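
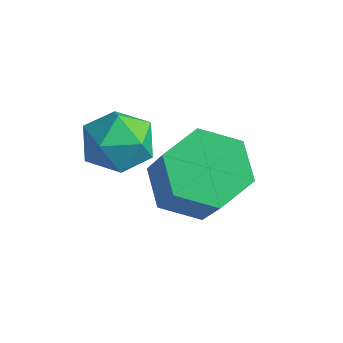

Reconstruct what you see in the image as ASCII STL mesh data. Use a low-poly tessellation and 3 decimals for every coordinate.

solid 
facet normal -0.542 0.267 -0.797
outer loop
vertex -0.924 1.135 -1.768
vertex -1.465 0.699 -1.546
vertex -1.444 1.396 -1.327
endloop
endfacet
facet normal 0.446 0.895 -0.005
outer loop
vertex -0.924 1.135 -1.768
vertex -1.444 1.396 -1.327
vertex -0.153 0.757 -0.637
endloop
endfacet
facet normal 0.445 0.896 -0.003
outer loop
vertex -0.153 0.757 -0.637
vertex -1.444 1.396 -1.327
vertex -0.673 1.017 -0.196
endloop
endfacet
facet normal 0.542 -0.267 0.797
outer loop
vertex -0.153 0.757 -0.637
vertex -0.673 1.017 -0.196
vertex -0.695 0.321 -0.414
endloop
endfacet
facet normal -0.543 0.267 -0.796
outer loop
vertex -1.444 1.396 -1.327
vertex -1.465 0.699 -1.546
vertex -1.985 0.96 -1.104
endloop
endfacet
facet normal -0.394 0.756 0.522
outer loop
vertex -1.444 1.396 -1.327
vertex -1.985 0.96 -1.104
vertex -0.673 1.017 -0.196
endloop
endfacet
facet normal -0.394 0.757 0.522
outer loop
vertex -0.673 1.017 -0.196
vertex -1.985 0.96 -1.104
vertex -1.215 0.581 0.027
endloop
endfacet
facet normal 0.542 -0.267 0.797
outer loop
vertex -0.673 1.017 -0.196
vertex -1.215 0.581 0.027
vertex -0.695 0.321 -0.414
endloop
endfacet
facet normal -0.543 0.267 -0.796
outer loop
vertex -1.985 0.96 -1.104
vertex -1.465 0.699 -1.546
vertex -2.007 0.263 -1.323
endloop
endfacet
facet normal -0.840 -0.139 0.525
outer loop
vertex -1.985 0.96 -1.104
vertex -2.007 0.263 -1.323
vertex -1.215 0.581 0.027
endloop
endfacet
facet normal -0.839 -0.140 0.525
outer loop
vertex -1.215 0.581 0.027
vertex -2.007 0.263 -1.323
vertex -1.236 -0.115 -0.192
endloop
endfacet
facet normal 0.542 -0.267 0.797
outer loop
vertex -1.215 0.581 0.027
vertex -1.236 -0.115 -0.192
vertex -0.695 0.321 -0.414
endloop
endfacet
facet normal -0.542 0.267 -0.797
outer loop
vertex -2.007 0.263 -1.323
vertex -1.465 0.699 -1.546
vertex -1.487 0.003 -1.764
endloop
endfacet
facet normal -0.445 -0.896 0.004
outer loop
vertex -2.007 0.263 -1.323
vertex -1.487 0.003 -1.764
vertex -1.236 -0.115 -0.192
endloop
endfacet
facet normal -0.446 -0.895 0.004
outer loop
vertex -1.236 -0.115 -0.192
vertex -1.487 0.003 -1.764
vertex -0.716 -0.376 -0.633
endloop
endfacet
facet normal 0.542 -0.267 0.797
outer loop
vertex -1.236 -0.115 -0.192
vertex -0.716 -0.376 -0.633
vertex -0.695 0.321 -0.414
endloop
endfacet
facet normal -0.542 0.267 -0.797
outer loop
vertex -1.487 0.003 -1.764
vertex -1.465 0.699 -1.546
vertex -0.945 0.439 -1.987
endloop
endfacet
facet normal 0.394 -0.757 -0.522
outer loop
vertex -1.487 0.003 -1.764
vertex -0.945 0.439 -1.987
vertex -0.716 -0.376 -0.633
endloop
endfacet
facet normal 0.394 -0.756 -0.522
outer loop
vertex -0.716 -0.376 -0.633
vertex -0.945 0.439 -1.987
vertex -0.175 0.06 -0.856
endloop
endfacet
facet normal 0.543 -0.267 0.796
outer loop
vertex -0.716 -0.376 -0.633
vertex -0.175 0.06 -0.856
vertex -0.695 0.321 -0.414
endloop
endfacet
facet normal -0.542 0.267 -0.797
outer loop
vertex -0.945 0.439 -1.987
vertex -1.465 0.699 -1.546
vertex -0.924 1.135 -1.768
endloop
endfacet
facet normal 0.840 0.140 -0.525
outer loop
vertex -0.945 0.439 -1.987
vertex -0.924 1.135 -1.768
vertex -0.175 0.06 -0.856
endloop
endfacet
facet normal 0.839 0.139 -0.526
outer loop
vertex -0.175 0.06 -0.856
vertex -0.924 1.135 -1.768
vertex -0.153 0.757 -0.637
endloop
endfacet
facet normal 0.543 -0.267 0.796
outer loop
vertex -0.175 0.06 -0.856
vertex -0.153 0.757 -0.637
vertex -0.695 0.321 -0.414
endloop
endfacet
facet normal 0.465 0.403 0.789
outer loop
vertex -2.02 0.364 -0.232
vertex -2.201 -0.134 0.129
vertex -1.644 -0.154 -0.189
endloop
endfacet
facet normal 0.789 0.588 0.180
outer loop
vertex -2.02 0.364 -0.232
vertex -1.644 -0.154 -0.189
vertex -1.729 0.134 -0.756
endloop
endfacet
facet normal 0.312 0.921 -0.231
outer loop
vertex -2.02 0.364 -0.232
vertex -1.729 0.134 -0.756
vertex -2.338 0.332 -0.789
endloop
endfacet
facet normal -0.308 0.943 0.122
outer loop
vertex -2.02 0.364 -0.232
vertex -2.338 0.332 -0.789
vertex -2.63 0.166 -0.242
endloop
endfacet
facet normal -0.215 0.623 0.752
outer loop
vertex -2.02 0.364 -0.232
vertex -2.63 0.166 -0.242
vertex -2.201 -0.134 0.129
endloop
endfacet
facet normal 0.988 -0.011 -0.154
outer loop
vertex -1.729 0.134 -0.756
vertex -1.644 -0.154 -0.189
vertex -1.73 -0.506 -0.718
endloop
endfacet
facet normal 0.463 -0.309 0.831
outer loop
vertex -1.644 -0.154 -0.189
vertex -2.201 -0.134 0.129
vertex -2.022 -0.672 -0.171
endloop
endfacet
facet normal -0.634 0.047 0.772
outer loop
vertex -2.201 -0.134 0.129
vertex -2.63 0.166 -0.242
vertex -2.631 -0.474 -0.204
endloop
endfacet
facet normal -0.787 0.565 -0.248
outer loop
vertex -2.63 0.166 -0.242
vertex -2.338 0.332 -0.789
vertex -2.716 -0.186 -0.771
endloop
endfacet
facet normal 0.217 0.529 -0.820
outer loop
vertex -2.338 0.332 -0.789
vertex -1.729 0.134 -0.756
vertex -2.159 -0.206 -1.089
endloop
endfacet
facet normal 0.308 -0.943 -0.122
outer loop
vertex -2.34 -0.704 -0.728
vertex -1.73 -0.506 -0.718
vertex -2.022 -0.672 -0.171
endloop
endfacet
facet normal -0.312 -0.921 0.231
outer loop
vertex -2.34 -0.704 -0.728
vertex -2.022 -0.672 -0.171
vertex -2.631 -0.474 -0.204
endloop
endfacet
facet normal -0.789 -0.588 -0.180
outer loop
vertex -2.34 -0.704 -0.728
vertex -2.631 -0.474 -0.204
vertex -2.716 -0.186 -0.771
endloop
endfacet
facet normal -0.465 -0.403 -0.789
outer loop
vertex -2.34 -0.704 -0.728
vertex -2.716 -0.186 -0.771
vertex -2.159 -0.206 -1.089
endloop
endfacet
facet normal 0.215 -0.623 -0.752
outer loop
vertex -2.34 -0.704 -0.728
vertex -2.159 -0.206 -1.089
vertex -1.73 -0.506 -0.718
endloop
endfacet
facet normal 0.787 -0.565 0.248
outer loop
vertex -2.022 -0.672 -0.171
vertex -1.73 -0.506 -0.718
vertex -1.644 -0.154 -0.189
endloop
endfacet
facet normal -0.217 -0.529 0.820
outer loop
vertex -2.631 -0.474 -0.204
vertex -2.022 -0.672 -0.171
vertex -2.201 -0.134 0.129
endloop
endfacet
facet normal -0.988 0.011 0.154
outer loop
vertex -2.716 -0.186 -0.771
vertex -2.631 -0.474 -0.204
vertex -2.63 0.166 -0.242
endloop
endfacet
facet normal -0.463 0.309 -0.831
outer loop
vertex -2.159 -0.206 -1.089
vertex -2.716 -0.186 -0.771
vertex -2.338 0.332 -0.789
endloop
endfacet
facet normal 0.634 -0.047 -0.772
outer loop
vertex -1.73 -0.506 -0.718
vertex -2.159 -0.206 -1.089
vertex -1.729 0.134 -0.756
endloop
endfacet

endsolid


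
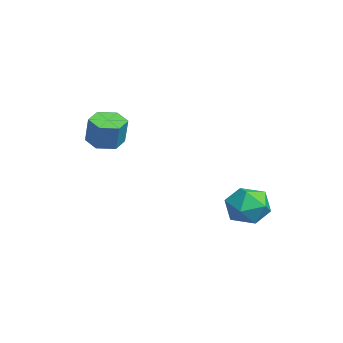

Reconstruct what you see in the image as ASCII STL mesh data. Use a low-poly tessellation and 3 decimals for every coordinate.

solid 
facet normal -0.322 -0.066 -0.944
outer loop
vertex -2.778 -1.557 1.413
vertex -3.557 -1.971 1.708
vertex -3.522 -1.044 1.631
endloop
endfacet
facet normal 0.505 0.831 -0.231
outer loop
vertex -2.778 -1.557 1.413
vertex -3.522 -1.044 1.631
vertex -2.284 -1.456 2.857
endloop
endfacet
facet normal 0.505 0.832 -0.230
outer loop
vertex -2.284 -1.456 2.857
vertex -3.522 -1.044 1.631
vertex -3.029 -0.943 3.076
endloop
endfacet
facet normal 0.323 0.066 0.944
outer loop
vertex -2.284 -1.456 2.857
vertex -3.029 -0.943 3.076
vertex -3.063 -1.869 3.152
endloop
endfacet
facet normal -0.322 -0.066 -0.944
outer loop
vertex -3.522 -1.044 1.631
vertex -3.557 -1.971 1.708
vertex -4.301 -1.458 1.926
endloop
endfacet
facet normal -0.441 0.893 0.088
outer loop
vertex -3.522 -1.044 1.631
vertex -4.301 -1.458 1.926
vertex -3.029 -0.943 3.076
endloop
endfacet
facet normal -0.441 0.893 0.088
outer loop
vertex -3.029 -0.943 3.076
vertex -4.301 -1.458 1.926
vertex -3.808 -1.357 3.371
endloop
endfacet
facet normal 0.323 0.066 0.944
outer loop
vertex -3.029 -0.943 3.076
vertex -3.808 -1.357 3.371
vertex -3.063 -1.869 3.152
endloop
endfacet
facet normal -0.322 -0.066 -0.944
outer loop
vertex -4.301 -1.458 1.926
vertex -3.557 -1.971 1.708
vertex -4.336 -2.384 2.003
endloop
endfacet
facet normal -0.946 0.062 0.318
outer loop
vertex -4.301 -1.458 1.926
vertex -4.336 -2.384 2.003
vertex -3.808 -1.357 3.371
endloop
endfacet
facet normal -0.946 0.061 0.319
outer loop
vertex -3.808 -1.357 3.371
vertex -4.336 -2.384 2.003
vertex -3.842 -2.283 3.447
endloop
endfacet
facet normal 0.323 0.066 0.944
outer loop
vertex -3.808 -1.357 3.371
vertex -3.842 -2.283 3.447
vertex -3.063 -1.869 3.152
endloop
endfacet
facet normal -0.323 -0.066 -0.944
outer loop
vertex -4.336 -2.384 2.003
vertex -3.557 -1.971 1.708
vertex -3.591 -2.897 1.784
endloop
endfacet
facet normal -0.505 -0.832 0.231
outer loop
vertex -4.336 -2.384 2.003
vertex -3.591 -2.897 1.784
vertex -3.842 -2.283 3.447
endloop
endfacet
facet normal -0.506 -0.831 0.231
outer loop
vertex -3.842 -2.283 3.447
vertex -3.591 -2.897 1.784
vertex -3.098 -2.796 3.229
endloop
endfacet
facet normal 0.322 0.066 0.944
outer loop
vertex -3.842 -2.283 3.447
vertex -3.098 -2.796 3.229
vertex -3.063 -1.869 3.152
endloop
endfacet
facet normal -0.323 -0.066 -0.944
outer loop
vertex -3.591 -2.897 1.784
vertex -3.557 -1.971 1.708
vertex -2.812 -2.483 1.489
endloop
endfacet
facet normal 0.441 -0.893 -0.088
outer loop
vertex -3.591 -2.897 1.784
vertex -2.812 -2.483 1.489
vertex -3.098 -2.796 3.229
endloop
endfacet
facet normal 0.441 -0.893 -0.088
outer loop
vertex -3.098 -2.796 3.229
vertex -2.812 -2.483 1.489
vertex -2.319 -2.382 2.934
endloop
endfacet
facet normal 0.322 0.066 0.944
outer loop
vertex -3.098 -2.796 3.229
vertex -2.319 -2.382 2.934
vertex -3.063 -1.869 3.152
endloop
endfacet
facet normal -0.323 -0.066 -0.944
outer loop
vertex -2.812 -2.483 1.489
vertex -3.557 -1.971 1.708
vertex -2.778 -1.557 1.413
endloop
endfacet
facet normal 0.946 -0.061 -0.318
outer loop
vertex -2.812 -2.483 1.489
vertex -2.778 -1.557 1.413
vertex -2.319 -2.382 2.934
endloop
endfacet
facet normal 0.946 -0.062 -0.319
outer loop
vertex -2.319 -2.382 2.934
vertex -2.778 -1.557 1.413
vertex -2.284 -1.456 2.857
endloop
endfacet
facet normal 0.322 0.066 0.944
outer loop
vertex -2.319 -2.382 2.934
vertex -2.284 -1.456 2.857
vertex -3.063 -1.869 3.152
endloop
endfacet
facet normal -0.174 0.168 0.970
outer loop
vertex 2.118 4.472 0.129
vertex 1.556 3.452 0.205
vertex 2.705 3.501 0.403
endloop
endfacet
facet normal 0.435 0.478 0.763
outer loop
vertex 2.118 4.472 0.129
vertex 2.705 3.501 0.403
vertex 3.167 4.272 -0.343
endloop
endfacet
facet normal 0.282 0.931 0.233
outer loop
vertex 2.118 4.472 0.129
vertex 3.167 4.272 -0.343
vertex 2.303 4.699 -1.001
endloop
endfacet
facet normal -0.420 0.900 0.112
outer loop
vertex 2.118 4.472 0.129
vertex 2.303 4.699 -1.001
vertex 1.307 4.192 -0.662
endloop
endfacet
facet normal -0.702 0.429 0.568
outer loop
vertex 2.118 4.472 0.129
vertex 1.307 4.192 -0.662
vertex 1.556 3.452 0.205
endloop
endfacet
facet normal 0.863 -0.030 0.504
outer loop
vertex 3.167 4.272 -0.343
vertex 2.705 3.501 0.403
vertex 3.253 3.128 -0.558
endloop
endfacet
facet normal -0.122 -0.531 0.839
outer loop
vertex 2.705 3.501 0.403
vertex 1.556 3.452 0.205
vertex 2.257 2.621 -0.219
endloop
endfacet
facet normal -0.976 -0.109 0.188
outer loop
vertex 1.556 3.452 0.205
vertex 1.307 4.192 -0.662
vertex 1.393 3.048 -0.877
endloop
endfacet
facet normal -0.520 0.654 -0.550
outer loop
vertex 1.307 4.192 -0.662
vertex 2.303 4.699 -1.001
vertex 1.855 3.819 -1.623
endloop
endfacet
facet normal 0.617 0.702 -0.355
outer loop
vertex 2.303 4.699 -1.001
vertex 3.167 4.272 -0.343
vertex 3.004 3.868 -1.425
endloop
endfacet
facet normal 0.420 -0.900 -0.112
outer loop
vertex 2.442 2.848 -1.349
vertex 3.253 3.128 -0.558
vertex 2.257 2.621 -0.219
endloop
endfacet
facet normal -0.282 -0.931 -0.233
outer loop
vertex 2.442 2.848 -1.349
vertex 2.257 2.621 -0.219
vertex 1.393 3.048 -0.877
endloop
endfacet
facet normal -0.435 -0.478 -0.763
outer loop
vertex 2.442 2.848 -1.349
vertex 1.393 3.048 -0.877
vertex 1.855 3.819 -1.623
endloop
endfacet
facet normal 0.174 -0.168 -0.970
outer loop
vertex 2.442 2.848 -1.349
vertex 1.855 3.819 -1.623
vertex 3.004 3.868 -1.425
endloop
endfacet
facet normal 0.702 -0.429 -0.568
outer loop
vertex 2.442 2.848 -1.349
vertex 3.004 3.868 -1.425
vertex 3.253 3.128 -0.558
endloop
endfacet
facet normal 0.520 -0.654 0.550
outer loop
vertex 2.257 2.621 -0.219
vertex 3.253 3.128 -0.558
vertex 2.705 3.501 0.403
endloop
endfacet
facet normal -0.617 -0.702 0.355
outer loop
vertex 1.393 3.048 -0.877
vertex 2.257 2.621 -0.219
vertex 1.556 3.452 0.205
endloop
endfacet
facet normal -0.863 0.030 -0.504
outer loop
vertex 1.855 3.819 -1.623
vertex 1.393 3.048 -0.877
vertex 1.307 4.192 -0.662
endloop
endfacet
facet normal 0.122 0.531 -0.839
outer loop
vertex 3.004 3.868 -1.425
vertex 1.855 3.819 -1.623
vertex 2.303 4.699 -1.001
endloop
endfacet
facet normal 0.976 0.109 -0.188
outer loop
vertex 3.253 3.128 -0.558
vertex 3.004 3.868 -1.425
vertex 3.167 4.272 -0.343
endloop
endfacet

endsolid


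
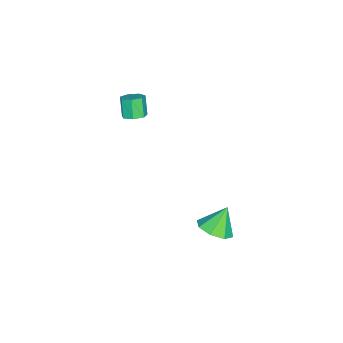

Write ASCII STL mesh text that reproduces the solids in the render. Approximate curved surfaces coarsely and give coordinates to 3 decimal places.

solid 
facet normal 0.446 -0.269 -0.854
outer loop
vertex 2.325 -0.191 -2.641
vertex 1.793 0.388 -3.101
vertex 2.605 0.445 -2.695
endloop
endfacet
facet normal 0.446 -0.121 0.887
outer loop
vertex 2.325 -0.191 -2.641
vertex 2.605 0.445 -2.695
vertex 1.187 0.752 -1.939
endloop
endfacet
facet normal 0.446 -0.268 -0.854
outer loop
vertex 2.605 0.445 -2.695
vertex 1.793 0.388 -3.101
vertex 2.41 1.047 -2.986
endloop
endfacet
facet normal 0.489 0.503 0.713
outer loop
vertex 2.605 0.445 -2.695
vertex 2.41 1.047 -2.986
vertex 1.187 0.752 -1.939
endloop
endfacet
facet normal 0.446 -0.268 -0.854
outer loop
vertex 2.41 1.047 -2.986
vertex 1.793 0.388 -3.101
vertex 1.853 1.262 -3.344
endloop
endfacet
facet normal 0.107 0.917 0.384
outer loop
vertex 2.41 1.047 -2.986
vertex 1.853 1.262 -3.344
vertex 1.187 0.752 -1.939
endloop
endfacet
facet normal 0.446 -0.268 -0.854
outer loop
vertex 1.853 1.262 -3.344
vertex 1.793 0.388 -3.101
vertex 1.261 0.966 -3.56
endloop
endfacet
facet normal -0.472 0.876 0.094
outer loop
vertex 1.853 1.262 -3.344
vertex 1.261 0.966 -3.56
vertex 1.187 0.752 -1.939
endloop
endfacet
facet normal 0.446 -0.268 -0.854
outer loop
vertex 1.261 0.966 -3.56
vertex 1.793 0.388 -3.101
vertex 0.981 0.33 -3.507
endloop
endfacet
facet normal -0.915 0.404 0.012
outer loop
vertex 1.261 0.966 -3.56
vertex 0.981 0.33 -3.507
vertex 1.187 0.752 -1.939
endloop
endfacet
facet normal 0.446 -0.269 -0.854
outer loop
vertex 0.981 0.33 -3.507
vertex 1.793 0.388 -3.101
vertex 1.176 -0.271 -3.216
endloop
endfacet
facet normal -0.958 -0.221 0.185
outer loop
vertex 0.981 0.33 -3.507
vertex 1.176 -0.271 -3.216
vertex 1.187 0.752 -1.939
endloop
endfacet
facet normal 0.446 -0.269 -0.854
outer loop
vertex 1.176 -0.271 -3.216
vertex 1.793 0.388 -3.101
vertex 1.733 -0.487 -2.857
endloop
endfacet
facet normal -0.577 -0.635 0.514
outer loop
vertex 1.176 -0.271 -3.216
vertex 1.733 -0.487 -2.857
vertex 1.187 0.752 -1.939
endloop
endfacet
facet normal 0.446 -0.269 -0.854
outer loop
vertex 1.733 -0.487 -2.857
vertex 1.793 0.388 -3.101
vertex 2.325 -0.191 -2.641
endloop
endfacet
facet normal 0.004 -0.594 0.804
outer loop
vertex 1.733 -0.487 -2.857
vertex 2.325 -0.191 -2.641
vertex 1.187 0.752 -1.939
endloop
endfacet
facet normal 0.409 0.238 -0.881
outer loop
vertex 1.088 -3.718 2.969
vertex 0.593 -3.856 2.702
vertex 0.756 -3.343 2.916
endloop
endfacet
facet normal 0.631 0.624 0.461
outer loop
vertex 1.088 -3.718 2.969
vertex 0.756 -3.343 2.916
vertex 0.663 -3.965 3.886
endloop
endfacet
facet normal 0.631 0.624 0.461
outer loop
vertex 0.663 -3.965 3.886
vertex 0.756 -3.343 2.916
vertex 0.331 -3.59 3.833
endloop
endfacet
facet normal -0.409 -0.238 0.881
outer loop
vertex 0.663 -3.965 3.886
vertex 0.331 -3.59 3.833
vertex 0.167 -4.104 3.618
endloop
endfacet
facet normal 0.408 0.238 -0.881
outer loop
vertex 0.756 -3.343 2.916
vertex 0.593 -3.856 2.702
vertex 0.301 -3.355 2.702
endloop
endfacet
facet normal -0.122 0.971 0.205
outer loop
vertex 0.756 -3.343 2.916
vertex 0.301 -3.355 2.702
vertex 0.331 -3.59 3.833
endloop
endfacet
facet normal -0.122 0.971 0.205
outer loop
vertex 0.331 -3.59 3.833
vertex 0.301 -3.355 2.702
vertex -0.124 -3.602 3.618
endloop
endfacet
facet normal -0.410 -0.238 0.881
outer loop
vertex 0.331 -3.59 3.833
vertex -0.124 -3.602 3.618
vertex 0.167 -4.104 3.618
endloop
endfacet
facet normal 0.409 0.238 -0.881
outer loop
vertex 0.301 -3.355 2.702
vertex 0.593 -3.856 2.702
vertex 0.065 -3.745 2.487
endloop
endfacet
facet normal -0.783 0.587 -0.205
outer loop
vertex 0.301 -3.355 2.702
vertex 0.065 -3.745 2.487
vertex -0.124 -3.602 3.618
endloop
endfacet
facet normal -0.783 0.587 -0.205
outer loop
vertex -0.124 -3.602 3.618
vertex 0.065 -3.745 2.487
vertex -0.36 -3.992 3.404
endloop
endfacet
facet normal -0.408 -0.237 0.882
outer loop
vertex -0.124 -3.602 3.618
vertex -0.36 -3.992 3.404
vertex 0.167 -4.104 3.618
endloop
endfacet
facet normal 0.409 0.239 -0.881
outer loop
vertex 0.065 -3.745 2.487
vertex 0.593 -3.856 2.702
vertex 0.227 -4.218 2.434
endloop
endfacet
facet normal -0.854 -0.241 -0.461
outer loop
vertex 0.065 -3.745 2.487
vertex 0.227 -4.218 2.434
vertex -0.36 -3.992 3.404
endloop
endfacet
facet normal -0.854 -0.240 -0.461
outer loop
vertex -0.36 -3.992 3.404
vertex 0.227 -4.218 2.434
vertex -0.198 -4.466 3.351
endloop
endfacet
facet normal -0.408 -0.238 0.881
outer loop
vertex -0.36 -3.992 3.404
vertex -0.198 -4.466 3.351
vertex 0.167 -4.104 3.618
endloop
endfacet
facet normal 0.411 0.237 -0.881
outer loop
vertex 0.227 -4.218 2.434
vertex 0.593 -3.856 2.702
vertex 0.663 -4.42 2.583
endloop
endfacet
facet normal -0.283 -0.885 -0.371
outer loop
vertex 0.227 -4.218 2.434
vertex 0.663 -4.42 2.583
vertex -0.198 -4.466 3.351
endloop
endfacet
facet normal -0.283 -0.885 -0.370
outer loop
vertex -0.198 -4.466 3.351
vertex 0.663 -4.42 2.583
vertex 0.238 -4.667 3.499
endloop
endfacet
facet normal -0.409 -0.238 0.881
outer loop
vertex -0.198 -4.466 3.351
vertex 0.238 -4.667 3.499
vertex 0.167 -4.104 3.618
endloop
endfacet
facet normal 0.409 0.237 -0.881
outer loop
vertex 0.663 -4.42 2.583
vertex 0.593 -3.856 2.702
vertex 1.047 -4.197 2.821
endloop
endfacet
facet normal 0.502 -0.865 -0.000
outer loop
vertex 0.663 -4.42 2.583
vertex 1.047 -4.197 2.821
vertex 0.238 -4.667 3.499
endloop
endfacet
facet normal 0.502 -0.865 -0.000
outer loop
vertex 0.238 -4.667 3.499
vertex 1.047 -4.197 2.821
vertex 0.622 -4.444 3.737
endloop
endfacet
facet normal -0.408 -0.238 0.881
outer loop
vertex 0.238 -4.667 3.499
vertex 0.622 -4.444 3.737
vertex 0.167 -4.104 3.618
endloop
endfacet
facet normal 0.409 0.237 -0.881
outer loop
vertex 1.047 -4.197 2.821
vertex 0.593 -3.856 2.702
vertex 1.088 -3.718 2.969
endloop
endfacet
facet normal 0.909 -0.192 0.370
outer loop
vertex 1.047 -4.197 2.821
vertex 1.088 -3.718 2.969
vertex 0.622 -4.444 3.737
endloop
endfacet
facet normal 0.909 -0.193 0.369
outer loop
vertex 0.622 -4.444 3.737
vertex 1.088 -3.718 2.969
vertex 0.663 -3.965 3.886
endloop
endfacet
facet normal -0.409 -0.239 0.881
outer loop
vertex 0.622 -4.444 3.737
vertex 0.663 -3.965 3.886
vertex 0.167 -4.104 3.618
endloop
endfacet

endsolid


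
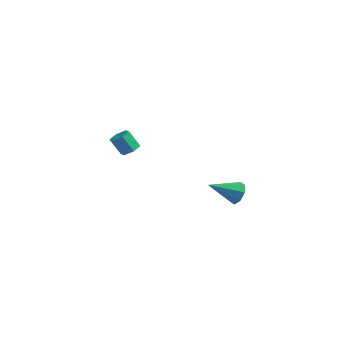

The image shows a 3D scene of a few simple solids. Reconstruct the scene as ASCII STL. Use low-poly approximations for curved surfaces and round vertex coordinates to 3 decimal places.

solid 
facet normal 0.564 -0.014 -0.826
outer loop
vertex -2.768 1.358 2.023
vertex -3.305 1.151 1.66
vertex -3.18 1.815 1.734
endloop
endfacet
facet normal 0.561 0.740 0.371
outer loop
vertex -2.768 1.358 2.023
vertex -3.18 1.815 1.734
vertex -3.479 1.376 3.063
endloop
endfacet
facet normal 0.562 0.740 0.371
outer loop
vertex -3.479 1.376 3.063
vertex -3.18 1.815 1.734
vertex -3.89 1.833 2.774
endloop
endfacet
facet normal -0.564 0.014 0.825
outer loop
vertex -3.479 1.376 3.063
vertex -3.89 1.833 2.774
vertex -4.015 1.169 2.7
endloop
endfacet
facet normal 0.564 -0.014 -0.825
outer loop
vertex -3.18 1.815 1.734
vertex -3.305 1.151 1.66
vertex -3.716 1.608 1.371
endloop
endfacet
facet normal -0.244 0.952 -0.183
outer loop
vertex -3.18 1.815 1.734
vertex -3.716 1.608 1.371
vertex -3.89 1.833 2.774
endloop
endfacet
facet normal -0.242 0.953 -0.183
outer loop
vertex -3.89 1.833 2.774
vertex -3.716 1.608 1.371
vertex -4.427 1.627 2.411
endloop
endfacet
facet normal -0.564 0.014 0.826
outer loop
vertex -3.89 1.833 2.774
vertex -4.427 1.627 2.411
vertex -4.015 1.169 2.7
endloop
endfacet
facet normal 0.564 -0.014 -0.825
outer loop
vertex -3.716 1.608 1.371
vertex -3.305 1.151 1.66
vertex -3.841 0.944 1.297
endloop
endfacet
facet normal -0.805 0.213 -0.554
outer loop
vertex -3.716 1.608 1.371
vertex -3.841 0.944 1.297
vertex -4.427 1.627 2.411
endloop
endfacet
facet normal -0.805 0.213 -0.554
outer loop
vertex -4.427 1.627 2.411
vertex -3.841 0.944 1.297
vertex -4.552 0.962 2.337
endloop
endfacet
facet normal -0.564 0.014 0.826
outer loop
vertex -4.427 1.627 2.411
vertex -4.552 0.962 2.337
vertex -4.015 1.169 2.7
endloop
endfacet
facet normal 0.564 -0.014 -0.825
outer loop
vertex -3.841 0.944 1.297
vertex -3.305 1.151 1.66
vertex -3.43 0.487 1.586
endloop
endfacet
facet normal -0.561 -0.740 -0.371
outer loop
vertex -3.841 0.944 1.297
vertex -3.43 0.487 1.586
vertex -4.552 0.962 2.337
endloop
endfacet
facet normal -0.561 -0.740 -0.370
outer loop
vertex -4.552 0.962 2.337
vertex -3.43 0.487 1.586
vertex -4.14 0.505 2.626
endloop
endfacet
facet normal -0.564 0.014 0.826
outer loop
vertex -4.552 0.962 2.337
vertex -4.14 0.505 2.626
vertex -4.015 1.169 2.7
endloop
endfacet
facet normal 0.564 -0.014 -0.826
outer loop
vertex -3.43 0.487 1.586
vertex -3.305 1.151 1.66
vertex -2.893 0.693 1.949
endloop
endfacet
facet normal 0.242 -0.953 0.182
outer loop
vertex -3.43 0.487 1.586
vertex -2.893 0.693 1.949
vertex -4.14 0.505 2.626
endloop
endfacet
facet normal 0.243 -0.952 0.184
outer loop
vertex -4.14 0.505 2.626
vertex -2.893 0.693 1.949
vertex -3.604 0.712 2.989
endloop
endfacet
facet normal -0.564 0.014 0.825
outer loop
vertex -4.14 0.505 2.626
vertex -3.604 0.712 2.989
vertex -4.015 1.169 2.7
endloop
endfacet
facet normal 0.564 -0.014 -0.826
outer loop
vertex -2.893 0.693 1.949
vertex -3.305 1.151 1.66
vertex -2.768 1.358 2.023
endloop
endfacet
facet normal 0.805 -0.213 0.554
outer loop
vertex -2.893 0.693 1.949
vertex -2.768 1.358 2.023
vertex -3.604 0.712 2.989
endloop
endfacet
facet normal 0.805 -0.213 0.554
outer loop
vertex -3.604 0.712 2.989
vertex -2.768 1.358 2.023
vertex -3.479 1.376 3.063
endloop
endfacet
facet normal -0.564 0.014 0.825
outer loop
vertex -3.604 0.712 2.989
vertex -3.479 1.376 3.063
vertex -4.015 1.169 2.7
endloop
endfacet
facet normal 0.708 0.496 -0.503
outer loop
vertex 4.817 -1.397 2.684
vertex 4.467 -1.589 2.002
vertex 4.407 -0.988 2.51
endloop
endfacet
facet normal -0.064 0.335 0.940
outer loop
vertex 4.817 -1.397 2.684
vertex 4.407 -0.988 2.51
vertex 3.093 -2.551 2.978
endloop
endfacet
facet normal 0.708 0.496 -0.503
outer loop
vertex 4.407 -0.988 2.51
vertex 4.467 -1.589 2.002
vertex 4.032 -0.931 2.039
endloop
endfacet
facet normal -0.566 0.634 0.527
outer loop
vertex 4.407 -0.988 2.51
vertex 4.032 -0.931 2.039
vertex 3.093 -2.551 2.978
endloop
endfacet
facet normal 0.708 0.496 -0.503
outer loop
vertex 4.032 -0.931 2.039
vertex 4.467 -1.589 2.002
vertex 3.912 -1.26 1.546
endloop
endfacet
facet normal -0.884 0.459 -0.091
outer loop
vertex 4.032 -0.931 2.039
vertex 3.912 -1.26 1.546
vertex 3.093 -2.551 2.978
endloop
endfacet
facet normal 0.708 0.496 -0.503
outer loop
vertex 3.912 -1.26 1.546
vertex 4.467 -1.589 2.002
vertex 4.117 -1.782 1.32
endloop
endfacet
facet normal -0.829 -0.087 -0.552
outer loop
vertex 3.912 -1.26 1.546
vertex 4.117 -1.782 1.32
vertex 3.093 -2.551 2.978
endloop
endfacet
facet normal 0.708 0.495 -0.503
outer loop
vertex 4.117 -1.782 1.32
vertex 4.467 -1.589 2.002
vertex 4.527 -2.191 1.494
endloop
endfacet
facet normal -0.434 -0.684 -0.586
outer loop
vertex 4.117 -1.782 1.32
vertex 4.527 -2.191 1.494
vertex 3.093 -2.551 2.978
endloop
endfacet
facet normal 0.709 0.495 -0.503
outer loop
vertex 4.527 -2.191 1.494
vertex 4.467 -1.589 2.002
vertex 4.901 -2.248 1.965
endloop
endfacet
facet normal 0.068 -0.983 -0.173
outer loop
vertex 4.527 -2.191 1.494
vertex 4.901 -2.248 1.965
vertex 3.093 -2.551 2.978
endloop
endfacet
facet normal 0.709 0.495 -0.503
outer loop
vertex 4.901 -2.248 1.965
vertex 4.467 -1.589 2.002
vertex 5.021 -1.919 2.458
endloop
endfacet
facet normal 0.385 -0.808 0.446
outer loop
vertex 4.901 -2.248 1.965
vertex 5.021 -1.919 2.458
vertex 3.093 -2.551 2.978
endloop
endfacet
facet normal 0.709 0.495 -0.503
outer loop
vertex 5.021 -1.919 2.458
vertex 4.467 -1.589 2.002
vertex 4.817 -1.397 2.684
endloop
endfacet
facet normal 0.331 -0.263 0.906
outer loop
vertex 5.021 -1.919 2.458
vertex 4.817 -1.397 2.684
vertex 3.093 -2.551 2.978
endloop
endfacet

endsolid


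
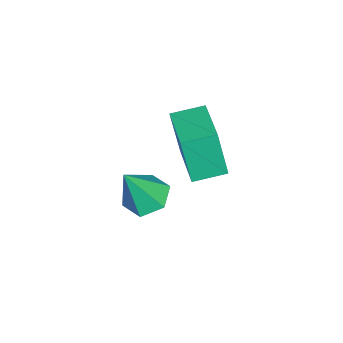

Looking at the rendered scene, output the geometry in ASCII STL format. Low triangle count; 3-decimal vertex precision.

solid 
facet normal -0.359 0.279 -0.890
outer loop
vertex -3.299 1.007 -0.413
vertex -4.091 0.957 -0.109
vertex -3.66 1.687 -0.054
endloop
endfacet
facet normal 0.905 0.389 0.173
outer loop
vertex -3.299 1.007 -0.413
vertex -3.66 1.687 -0.054
vertex -3.429 0.443 1.529
endloop
endfacet
facet normal -0.359 0.279 -0.890
outer loop
vertex -3.66 1.687 -0.054
vertex -4.091 0.957 -0.109
vertex -4.452 1.637 0.25
endloop
endfacet
facet normal 0.178 0.786 0.592
outer loop
vertex -3.66 1.687 -0.054
vertex -4.452 1.637 0.25
vertex -3.429 0.443 1.529
endloop
endfacet
facet normal -0.359 0.279 -0.890
outer loop
vertex -4.452 1.637 0.25
vertex -4.091 0.957 -0.109
vertex -4.883 0.907 0.195
endloop
endfacet
facet normal -0.594 0.294 0.749
outer loop
vertex -4.452 1.637 0.25
vertex -4.883 0.907 0.195
vertex -3.429 0.443 1.529
endloop
endfacet
facet normal -0.359 0.279 -0.891
outer loop
vertex -4.883 0.907 0.195
vertex -4.091 0.957 -0.109
vertex -4.522 0.226 -0.164
endloop
endfacet
facet normal -0.638 -0.596 0.488
outer loop
vertex -4.883 0.907 0.195
vertex -4.522 0.226 -0.164
vertex -3.429 0.443 1.529
endloop
endfacet
facet normal -0.359 0.279 -0.891
outer loop
vertex -4.522 0.226 -0.164
vertex -4.091 0.957 -0.109
vertex -3.73 0.276 -0.468
endloop
endfacet
facet normal 0.089 -0.994 0.070
outer loop
vertex -4.522 0.226 -0.164
vertex -3.73 0.276 -0.468
vertex -3.429 0.443 1.529
endloop
endfacet
facet normal -0.359 0.279 -0.891
outer loop
vertex -3.73 0.276 -0.468
vertex -4.091 0.957 -0.109
vertex -3.299 1.007 -0.413
endloop
endfacet
facet normal 0.861 -0.501 -0.088
outer loop
vertex -3.73 0.276 -0.468
vertex -3.299 1.007 -0.413
vertex -3.429 0.443 1.529
endloop
endfacet
facet normal -0.876 -0.464 -0.134
outer loop
vertex -4.221 1.692 4.274
vertex -4.77 2.674 4.46
vertex -4.15 2.068 2.505
endloop
endfacet
facet normal 0.482 -0.861 -0.164
outer loop
vertex -2.61 2.886 2.74
vertex -4.221 1.692 4.274
vertex -4.15 2.068 2.505
endloop
endfacet
facet normal -0.875 -0.465 -0.133
outer loop
vertex -4.15 2.068 2.505
vertex -4.77 2.674 4.46
vertex -4.7 3.05 2.691
endloop
endfacet
facet normal 0.039 0.207 -0.978
outer loop
vertex -4.7 3.05 2.691
vertex -2.61 2.886 2.74
vertex -4.15 2.068 2.505
endloop
endfacet
facet normal -0.039 -0.207 0.978
outer loop
vertex -4.221 1.692 4.274
vertex -3.23 3.492 4.695
vertex -4.77 2.674 4.46
endloop
endfacet
facet normal 0.482 -0.861 -0.164
outer loop
vertex -2.68 2.51 4.509
vertex -4.221 1.692 4.274
vertex -2.61 2.886 2.74
endloop
endfacet
facet normal -0.039 -0.207 0.978
outer loop
vertex -2.68 2.51 4.509
vertex -3.23 3.492 4.695
vertex -4.221 1.692 4.274
endloop
endfacet
facet normal -0.482 0.861 0.164
outer loop
vertex -4.77 2.674 4.46
vertex -3.23 3.492 4.695
vertex -4.7 3.05 2.691
endloop
endfacet
facet normal 0.039 0.207 -0.978
outer loop
vertex -3.159 3.868 2.926
vertex -2.61 2.886 2.74
vertex -4.7 3.05 2.691
endloop
endfacet
facet normal -0.482 0.861 0.164
outer loop
vertex -4.7 3.05 2.691
vertex -3.23 3.492 4.695
vertex -3.159 3.868 2.926
endloop
endfacet
facet normal 0.876 0.464 0.133
outer loop
vertex -3.159 3.868 2.926
vertex -2.68 2.51 4.509
vertex -2.61 2.886 2.74
endloop
endfacet
facet normal 0.875 0.465 0.134
outer loop
vertex -3.23 3.492 4.695
vertex -2.68 2.51 4.509
vertex -3.159 3.868 2.926
endloop
endfacet

endsolid


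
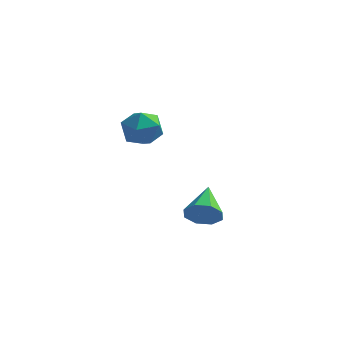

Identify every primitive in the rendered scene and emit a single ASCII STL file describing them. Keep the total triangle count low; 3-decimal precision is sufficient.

solid 
facet normal -0.653 0.746 -0.130
outer loop
vertex -4.004 -2.953 2.841
vertex -4.765 -3.63 2.777
vertex -4.502 -3.242 3.683
endloop
endfacet
facet normal -0.101 0.958 0.269
outer loop
vertex -4.004 -2.953 2.841
vertex -4.502 -3.242 3.683
vertex -3.487 -3.14 3.7
endloop
endfacet
facet normal 0.496 0.861 -0.111
outer loop
vertex -4.004 -2.953 2.841
vertex -3.487 -3.14 3.7
vertex -3.123 -3.465 2.804
endloop
endfacet
facet normal 0.312 0.590 -0.744
outer loop
vertex -4.004 -2.953 2.841
vertex -3.123 -3.465 2.804
vertex -3.912 -3.767 2.234
endloop
endfacet
facet normal -0.398 0.519 -0.756
outer loop
vertex -4.004 -2.953 2.841
vertex -3.912 -3.767 2.234
vertex -4.765 -3.63 2.777
endloop
endfacet
facet normal -0.068 0.533 0.843
outer loop
vertex -3.487 -3.14 3.7
vertex -4.502 -3.242 3.683
vertex -3.928 -3.933 4.166
endloop
endfacet
facet normal -0.962 0.191 0.197
outer loop
vertex -4.502 -3.242 3.683
vertex -4.765 -3.63 2.777
vertex -4.717 -4.235 3.596
endloop
endfacet
facet normal -0.549 -0.175 -0.818
outer loop
vertex -4.765 -3.63 2.777
vertex -3.912 -3.767 2.234
vertex -4.353 -4.56 2.7
endloop
endfacet
facet normal 0.600 -0.060 -0.798
outer loop
vertex -3.912 -3.767 2.234
vertex -3.123 -3.465 2.804
vertex -3.338 -4.458 2.717
endloop
endfacet
facet normal 0.897 0.379 0.227
outer loop
vertex -3.123 -3.465 2.804
vertex -3.487 -3.14 3.7
vertex -3.075 -4.07 3.623
endloop
endfacet
facet normal -0.312 -0.590 0.744
outer loop
vertex -3.836 -4.747 3.559
vertex -3.928 -3.933 4.166
vertex -4.717 -4.235 3.596
endloop
endfacet
facet normal -0.496 -0.861 0.111
outer loop
vertex -3.836 -4.747 3.559
vertex -4.717 -4.235 3.596
vertex -4.353 -4.56 2.7
endloop
endfacet
facet normal 0.101 -0.958 -0.269
outer loop
vertex -3.836 -4.747 3.559
vertex -4.353 -4.56 2.7
vertex -3.338 -4.458 2.717
endloop
endfacet
facet normal 0.653 -0.746 0.130
outer loop
vertex -3.836 -4.747 3.559
vertex -3.338 -4.458 2.717
vertex -3.075 -4.07 3.623
endloop
endfacet
facet normal 0.398 -0.519 0.756
outer loop
vertex -3.836 -4.747 3.559
vertex -3.075 -4.07 3.623
vertex -3.928 -3.933 4.166
endloop
endfacet
facet normal -0.600 0.060 0.798
outer loop
vertex -4.717 -4.235 3.596
vertex -3.928 -3.933 4.166
vertex -4.502 -3.242 3.683
endloop
endfacet
facet normal -0.897 -0.379 -0.227
outer loop
vertex -4.353 -4.56 2.7
vertex -4.717 -4.235 3.596
vertex -4.765 -3.63 2.777
endloop
endfacet
facet normal 0.068 -0.533 -0.843
outer loop
vertex -3.338 -4.458 2.717
vertex -4.353 -4.56 2.7
vertex -3.912 -3.767 2.234
endloop
endfacet
facet normal 0.962 -0.191 -0.197
outer loop
vertex -3.075 -4.07 3.623
vertex -3.338 -4.458 2.717
vertex -3.123 -3.465 2.804
endloop
endfacet
facet normal 0.549 0.175 0.818
outer loop
vertex -3.928 -3.933 4.166
vertex -3.075 -4.07 3.623
vertex -3.487 -3.14 3.7
endloop
endfacet
facet normal 0.171 -0.905 -0.390
outer loop
vertex -1.261 -2.489 -2.946
vertex -1.529 -2.871 -2.176
vertex -1.937 -2.62 -2.938
endloop
endfacet
facet normal -0.146 0.714 -0.685
outer loop
vertex -1.261 -2.489 -2.946
vertex -1.937 -2.62 -2.938
vertex -1.851 -1.169 -1.444
endloop
endfacet
facet normal 0.171 -0.905 -0.390
outer loop
vertex -1.937 -2.62 -2.938
vertex -1.529 -2.871 -2.176
vertex -2.374 -2.898 -2.484
endloop
endfacet
facet normal -0.759 0.489 -0.431
outer loop
vertex -1.937 -2.62 -2.938
vertex -2.374 -2.898 -2.484
vertex -1.851 -1.169 -1.444
endloop
endfacet
facet normal 0.171 -0.905 -0.389
outer loop
vertex -2.374 -2.898 -2.484
vertex -1.529 -2.871 -2.176
vertex -2.316 -3.16 -1.849
endloop
endfacet
facet normal -0.967 0.192 0.167
outer loop
vertex -2.374 -2.898 -2.484
vertex -2.316 -3.16 -1.849
vertex -1.851 -1.169 -1.444
endloop
endfacet
facet normal 0.170 -0.905 -0.390
outer loop
vertex -2.316 -3.16 -1.849
vertex -1.529 -2.871 -2.176
vertex -1.797 -3.253 -1.406
endloop
endfacet
facet normal -0.650 -0.003 0.760
outer loop
vertex -2.316 -3.16 -1.849
vertex -1.797 -3.253 -1.406
vertex -1.851 -1.169 -1.444
endloop
endfacet
facet normal 0.172 -0.905 -0.389
outer loop
vertex -1.797 -3.253 -1.406
vertex -1.529 -2.871 -2.176
vertex -1.121 -3.121 -1.414
endloop
endfacet
facet normal 0.008 0.018 1.000
outer loop
vertex -1.797 -3.253 -1.406
vertex -1.121 -3.121 -1.414
vertex -1.851 -1.169 -1.444
endloop
endfacet
facet normal 0.172 -0.905 -0.389
outer loop
vertex -1.121 -3.121 -1.414
vertex -1.529 -2.871 -2.176
vertex -0.684 -2.843 -1.868
endloop
endfacet
facet normal 0.620 0.243 0.746
outer loop
vertex -1.121 -3.121 -1.414
vertex -0.684 -2.843 -1.868
vertex -1.851 -1.169 -1.444
endloop
endfacet
facet normal 0.172 -0.905 -0.390
outer loop
vertex -0.684 -2.843 -1.868
vertex -1.529 -2.871 -2.176
vertex -0.742 -2.581 -2.502
endloop
endfacet
facet normal 0.829 0.540 0.147
outer loop
vertex -0.684 -2.843 -1.868
vertex -0.742 -2.581 -2.502
vertex -1.851 -1.169 -1.444
endloop
endfacet
facet normal 0.172 -0.905 -0.389
outer loop
vertex -0.742 -2.581 -2.502
vertex -1.529 -2.871 -2.176
vertex -1.261 -2.489 -2.946
endloop
endfacet
facet normal 0.511 0.735 -0.445
outer loop
vertex -0.742 -2.581 -2.502
vertex -1.261 -2.489 -2.946
vertex -1.851 -1.169 -1.444
endloop
endfacet

endsolid


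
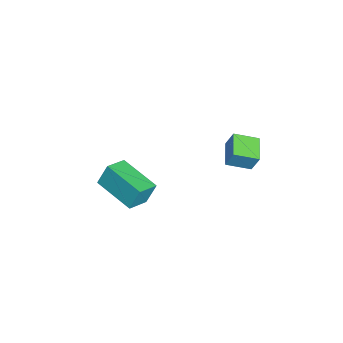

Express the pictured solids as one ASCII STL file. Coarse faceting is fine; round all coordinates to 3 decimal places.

solid 
facet normal -0.625 -0.741 0.246
outer loop
vertex -1.525 -3.069 -2.205
vertex -2.44 -2.415 -2.562
vertex -1.419 -3.528 -3.32
endloop
endfacet
facet normal 0.776 -0.554 0.302
outer loop
vertex -0.1 -1.965 -3.838
vertex -1.525 -3.069 -2.205
vertex -1.419 -3.528 -3.32
endloop
endfacet
facet normal -0.625 -0.741 0.246
outer loop
vertex -1.419 -3.528 -3.32
vertex -2.44 -2.415 -2.562
vertex -2.334 -2.874 -3.677
endloop
endfacet
facet normal 0.088 -0.380 -0.921
outer loop
vertex -2.334 -2.874 -3.677
vertex -0.1 -1.965 -3.838
vertex -1.419 -3.528 -3.32
endloop
endfacet
facet normal -0.088 0.380 0.921
outer loop
vertex -1.525 -3.069 -2.205
vertex -1.121 -0.852 -3.08
vertex -2.44 -2.415 -2.562
endloop
endfacet
facet normal 0.776 -0.554 0.302
outer loop
vertex -0.206 -1.506 -2.723
vertex -1.525 -3.069 -2.205
vertex -0.1 -1.965 -3.838
endloop
endfacet
facet normal -0.088 0.380 0.921
outer loop
vertex -0.206 -1.506 -2.723
vertex -1.121 -0.852 -3.08
vertex -1.525 -3.069 -2.205
endloop
endfacet
facet normal -0.776 0.554 -0.302
outer loop
vertex -2.44 -2.415 -2.562
vertex -1.121 -0.852 -3.08
vertex -2.334 -2.874 -3.677
endloop
endfacet
facet normal 0.088 -0.380 -0.921
outer loop
vertex -1.015 -1.311 -4.195
vertex -0.1 -1.965 -3.838
vertex -2.334 -2.874 -3.677
endloop
endfacet
facet normal -0.776 0.554 -0.302
outer loop
vertex -2.334 -2.874 -3.677
vertex -1.121 -0.852 -3.08
vertex -1.015 -1.311 -4.195
endloop
endfacet
facet normal 0.625 0.741 -0.246
outer loop
vertex -1.015 -1.311 -4.195
vertex -0.206 -1.506 -2.723
vertex -0.1 -1.965 -3.838
endloop
endfacet
facet normal 0.625 0.741 -0.246
outer loop
vertex -1.121 -0.852 -3.08
vertex -0.206 -1.506 -2.723
vertex -1.015 -1.311 -4.195
endloop
endfacet
facet normal -0.966 -0.042 0.254
outer loop
vertex 1.233 2.579 2.939
vertex 1.086 3.666 2.559
vertex 1.016 2.242 2.056
endloop
endfacet
facet normal 0.126 -0.937 0.326
outer loop
vertex 2.214 2.294 1.741
vertex 1.233 2.579 2.939
vertex 1.016 2.242 2.056
endloop
endfacet
facet normal -0.966 -0.043 0.255
outer loop
vertex 1.016 2.242 2.056
vertex 1.086 3.666 2.559
vertex 0.868 3.328 1.676
endloop
endfacet
facet normal -0.224 -0.349 -0.910
outer loop
vertex 0.868 3.328 1.676
vertex 2.214 2.294 1.741
vertex 1.016 2.242 2.056
endloop
endfacet
facet normal 0.224 0.348 0.910
outer loop
vertex 1.233 2.579 2.939
vertex 2.284 3.718 2.244
vertex 1.086 3.666 2.559
endloop
endfacet
facet normal 0.127 -0.936 0.327
outer loop
vertex 2.432 2.632 2.624
vertex 1.233 2.579 2.939
vertex 2.214 2.294 1.741
endloop
endfacet
facet normal 0.224 0.349 0.910
outer loop
vertex 2.432 2.632 2.624
vertex 2.284 3.718 2.244
vertex 1.233 2.579 2.939
endloop
endfacet
facet normal -0.127 0.936 -0.327
outer loop
vertex 1.086 3.666 2.559
vertex 2.284 3.718 2.244
vertex 0.868 3.328 1.676
endloop
endfacet
facet normal -0.224 -0.348 -0.910
outer loop
vertex 2.067 3.381 1.361
vertex 2.214 2.294 1.741
vertex 0.868 3.328 1.676
endloop
endfacet
facet normal -0.127 0.937 -0.326
outer loop
vertex 0.868 3.328 1.676
vertex 2.284 3.718 2.244
vertex 2.067 3.381 1.361
endloop
endfacet
facet normal 0.966 0.042 -0.254
outer loop
vertex 2.067 3.381 1.361
vertex 2.432 2.632 2.624
vertex 2.214 2.294 1.741
endloop
endfacet
facet normal 0.966 0.043 -0.254
outer loop
vertex 2.284 3.718 2.244
vertex 2.432 2.632 2.624
vertex 2.067 3.381 1.361
endloop
endfacet

endsolid


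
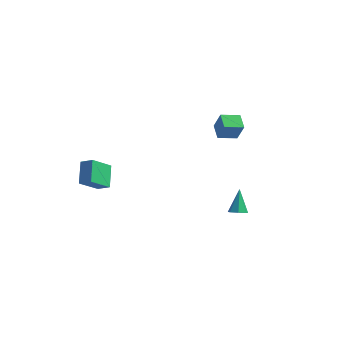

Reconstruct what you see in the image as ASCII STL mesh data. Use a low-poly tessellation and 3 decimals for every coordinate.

solid 
facet normal -0.509 0.149 -0.848
outer loop
vertex 2.878 0.31 3.728
vertex 3.433 1.27 3.563
vertex 3.61 -0.204 3.198
endloop
endfacet
facet normal -0.495 -0.856 0.147
outer loop
vertex 4.247 -0.39 4.257
vertex 2.878 0.31 3.728
vertex 3.61 -0.204 3.198
endloop
endfacet
facet normal -0.510 0.149 -0.847
outer loop
vertex 3.61 -0.204 3.198
vertex 3.433 1.27 3.563
vertex 4.164 0.756 3.033
endloop
endfacet
facet normal 0.704 -0.494 -0.510
outer loop
vertex 4.164 0.756 3.033
vertex 4.247 -0.39 4.257
vertex 3.61 -0.204 3.198
endloop
endfacet
facet normal -0.704 0.495 0.510
outer loop
vertex 2.878 0.31 3.728
vertex 4.07 1.084 4.622
vertex 3.433 1.27 3.563
endloop
endfacet
facet normal -0.495 -0.856 0.148
outer loop
vertex 3.516 0.124 4.787
vertex 2.878 0.31 3.728
vertex 4.247 -0.39 4.257
endloop
endfacet
facet normal -0.704 0.494 0.511
outer loop
vertex 3.516 0.124 4.787
vertex 4.07 1.084 4.622
vertex 2.878 0.31 3.728
endloop
endfacet
facet normal 0.495 0.856 -0.147
outer loop
vertex 3.433 1.27 3.563
vertex 4.07 1.084 4.622
vertex 4.164 0.756 3.033
endloop
endfacet
facet normal 0.703 -0.494 -0.511
outer loop
vertex 4.802 0.57 4.092
vertex 4.247 -0.39 4.257
vertex 4.164 0.756 3.033
endloop
endfacet
facet normal 0.495 0.857 -0.148
outer loop
vertex 4.164 0.756 3.033
vertex 4.07 1.084 4.622
vertex 4.802 0.57 4.092
endloop
endfacet
facet normal 0.510 -0.149 0.847
outer loop
vertex 4.802 0.57 4.092
vertex 3.516 0.124 4.787
vertex 4.247 -0.39 4.257
endloop
endfacet
facet normal 0.510 -0.148 0.848
outer loop
vertex 4.07 1.084 4.622
vertex 3.516 0.124 4.787
vertex 4.802 0.57 4.092
endloop
endfacet
facet normal -0.905 -0.199 -0.377
outer loop
vertex -3.23 -3.766 0.465
vertex -3.165 -2.412 -0.404
vertex -2.564 -4.556 -0.717
endloop
endfacet
facet normal -0.041 -0.841 0.539
outer loop
vertex -1.795 -4.388 -0.396
vertex -3.23 -3.766 0.465
vertex -2.564 -4.556 -0.717
endloop
endfacet
facet normal -0.905 -0.199 -0.377
outer loop
vertex -2.564 -4.556 -0.717
vertex -3.165 -2.412 -0.404
vertex -2.499 -3.203 -1.586
endloop
endfacet
facet normal 0.424 -0.504 -0.753
outer loop
vertex -2.499 -3.203 -1.586
vertex -1.795 -4.388 -0.396
vertex -2.564 -4.556 -0.717
endloop
endfacet
facet normal -0.424 0.503 0.753
outer loop
vertex -3.23 -3.766 0.465
vertex -2.396 -2.244 -0.083
vertex -3.165 -2.412 -0.404
endloop
endfacet
facet normal -0.041 -0.841 0.540
outer loop
vertex -2.461 -3.597 0.786
vertex -3.23 -3.766 0.465
vertex -1.795 -4.388 -0.396
endloop
endfacet
facet normal -0.425 0.504 0.752
outer loop
vertex -2.461 -3.597 0.786
vertex -2.396 -2.244 -0.083
vertex -3.23 -3.766 0.465
endloop
endfacet
facet normal 0.041 0.841 -0.539
outer loop
vertex -3.165 -2.412 -0.404
vertex -2.396 -2.244 -0.083
vertex -2.499 -3.203 -1.586
endloop
endfacet
facet normal 0.425 -0.503 -0.752
outer loop
vertex -1.73 -3.034 -1.265
vertex -1.795 -4.388 -0.396
vertex -2.499 -3.203 -1.586
endloop
endfacet
facet normal 0.040 0.841 -0.539
outer loop
vertex -2.499 -3.203 -1.586
vertex -2.396 -2.244 -0.083
vertex -1.73 -3.034 -1.265
endloop
endfacet
facet normal 0.905 0.198 0.377
outer loop
vertex -1.73 -3.034 -1.265
vertex -2.461 -3.597 0.786
vertex -1.795 -4.388 -0.396
endloop
endfacet
facet normal 0.905 0.199 0.377
outer loop
vertex -2.396 -2.244 -0.083
vertex -2.461 -3.597 0.786
vertex -1.73 -3.034 -1.265
endloop
endfacet
facet normal 0.242 -0.344 -0.907
outer loop
vertex 2.571 2.767 -3.906
vertex 2.211 3.152 -4.148
vertex 2.774 3.213 -4.021
endloop
endfacet
facet normal 0.770 -0.194 0.607
outer loop
vertex 2.571 2.767 -3.906
vertex 2.774 3.213 -4.021
vertex 1.809 3.728 -2.632
endloop
endfacet
facet normal 0.242 -0.345 -0.907
outer loop
vertex 2.774 3.213 -4.021
vertex 2.211 3.152 -4.148
vertex 2.553 3.613 -4.232
endloop
endfacet
facet normal 0.754 0.580 0.309
outer loop
vertex 2.774 3.213 -4.021
vertex 2.553 3.613 -4.232
vertex 1.809 3.728 -2.632
endloop
endfacet
facet normal 0.241 -0.344 -0.907
outer loop
vertex 2.553 3.613 -4.232
vertex 2.211 3.152 -4.148
vertex 2.075 3.666 -4.379
endloop
endfacet
facet normal 0.116 0.993 -0.018
outer loop
vertex 2.553 3.613 -4.232
vertex 2.075 3.666 -4.379
vertex 1.809 3.728 -2.632
endloop
endfacet
facet normal 0.240 -0.344 -0.908
outer loop
vertex 2.075 3.666 -4.379
vertex 2.211 3.152 -4.148
vertex 1.699 3.333 -4.352
endloop
endfacet
facet normal -0.663 0.738 -0.127
outer loop
vertex 2.075 3.666 -4.379
vertex 1.699 3.333 -4.352
vertex 1.809 3.728 -2.632
endloop
endfacet
facet normal 0.240 -0.344 -0.908
outer loop
vertex 1.699 3.333 -4.352
vertex 2.211 3.152 -4.148
vertex 1.709 2.863 -4.171
endloop
endfacet
facet normal -0.998 0.003 0.063
outer loop
vertex 1.699 3.333 -4.352
vertex 1.709 2.863 -4.171
vertex 1.809 3.728 -2.632
endloop
endfacet
facet normal 0.240 -0.344 -0.908
outer loop
vertex 1.709 2.863 -4.171
vertex 2.211 3.152 -4.148
vertex 2.097 2.611 -3.973
endloop
endfacet
facet normal -0.635 -0.655 0.410
outer loop
vertex 1.709 2.863 -4.171
vertex 2.097 2.611 -3.973
vertex 1.809 3.728 -2.632
endloop
endfacet
facet normal 0.242 -0.344 -0.907
outer loop
vertex 2.097 2.611 -3.973
vertex 2.211 3.152 -4.148
vertex 2.571 2.767 -3.906
endloop
endfacet
facet normal 0.152 -0.743 0.652
outer loop
vertex 2.097 2.611 -3.973
vertex 2.571 2.767 -3.906
vertex 1.809 3.728 -2.632
endloop
endfacet

endsolid


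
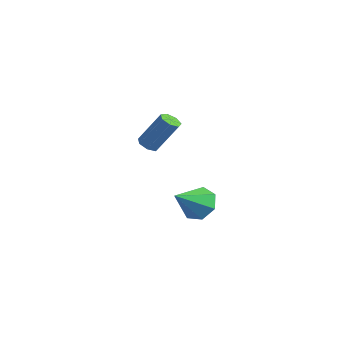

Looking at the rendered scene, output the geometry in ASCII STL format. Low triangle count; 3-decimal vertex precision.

solid 
facet normal -0.195 0.809 -0.555
outer loop
vertex 2.225 4.402 -2.749
vertex 1.167 4.141 -2.758
vertex 1.708 4.762 -2.043
endloop
endfacet
facet normal 0.820 0.061 0.569
outer loop
vertex 2.225 4.402 -2.749
vertex 1.708 4.762 -2.043
vertex 1.573 2.459 -1.602
endloop
endfacet
facet normal -0.195 0.809 -0.555
outer loop
vertex 1.708 4.762 -2.043
vertex 1.167 4.141 -2.758
vertex 0.783 4.654 -1.876
endloop
endfacet
facet normal 0.155 0.177 0.972
outer loop
vertex 1.708 4.762 -2.043
vertex 0.783 4.654 -1.876
vertex 1.573 2.459 -1.602
endloop
endfacet
facet normal -0.195 0.808 -0.555
outer loop
vertex 0.783 4.654 -1.876
vertex 1.167 4.141 -2.758
vertex 0.148 4.16 -2.372
endloop
endfacet
facet normal -0.563 -0.100 0.820
outer loop
vertex 0.783 4.654 -1.876
vertex 0.148 4.16 -2.372
vertex 1.573 2.459 -1.602
endloop
endfacet
facet normal -0.195 0.808 -0.556
outer loop
vertex 0.148 4.16 -2.372
vertex 1.167 4.141 -2.758
vertex 0.28 3.651 -3.159
endloop
endfacet
facet normal -0.795 -0.562 0.230
outer loop
vertex 0.148 4.16 -2.372
vertex 0.28 3.651 -3.159
vertex 1.573 2.459 -1.602
endloop
endfacet
facet normal -0.195 0.808 -0.556
outer loop
vertex 0.28 3.651 -3.159
vertex 1.167 4.141 -2.758
vertex 1.08 3.511 -3.643
endloop
endfacet
facet normal -0.365 -0.860 -0.355
outer loop
vertex 0.28 3.651 -3.159
vertex 1.08 3.511 -3.643
vertex 1.573 2.459 -1.602
endloop
endfacet
facet normal -0.196 0.808 -0.556
outer loop
vertex 1.08 3.511 -3.643
vertex 1.167 4.141 -2.758
vertex 1.946 3.846 -3.461
endloop
endfacet
facet normal 0.402 -0.771 -0.494
outer loop
vertex 1.08 3.511 -3.643
vertex 1.946 3.846 -3.461
vertex 1.573 2.459 -1.602
endloop
endfacet
facet normal -0.195 0.809 -0.555
outer loop
vertex 1.946 3.846 -3.461
vertex 1.167 4.141 -2.758
vertex 2.225 4.402 -2.749
endloop
endfacet
facet normal 0.929 -0.361 -0.083
outer loop
vertex 1.946 3.846 -3.461
vertex 2.225 4.402 -2.749
vertex 1.573 2.459 -1.602
endloop
endfacet
facet normal -0.375 -0.395 -0.839
outer loop
vertex 2.475 0.863 2.174
vertex 1.969 0.748 2.454
vertex 2.122 1.234 2.157
endloop
endfacet
facet normal 0.621 0.566 -0.542
outer loop
vertex 2.475 0.863 2.174
vertex 2.122 1.234 2.157
vertex 3.237 1.668 3.887
endloop
endfacet
facet normal 0.621 0.566 -0.542
outer loop
vertex 3.237 1.668 3.887
vertex 2.122 1.234 2.157
vertex 2.884 2.039 3.87
endloop
endfacet
facet normal 0.373 0.393 0.840
outer loop
vertex 3.237 1.668 3.887
vertex 2.884 2.039 3.87
vertex 2.731 1.552 4.166
endloop
endfacet
facet normal -0.373 -0.396 -0.839
outer loop
vertex 2.122 1.234 2.157
vertex 1.969 0.748 2.454
vertex 1.654 1.238 2.363
endloop
endfacet
facet normal -0.152 0.919 -0.364
outer loop
vertex 2.122 1.234 2.157
vertex 1.654 1.238 2.363
vertex 2.884 2.039 3.87
endloop
endfacet
facet normal -0.152 0.919 -0.364
outer loop
vertex 2.884 2.039 3.87
vertex 1.654 1.238 2.363
vertex 2.416 2.043 4.076
endloop
endfacet
facet normal 0.373 0.393 0.840
outer loop
vertex 2.884 2.039 3.87
vertex 2.416 2.043 4.076
vertex 2.731 1.552 4.166
endloop
endfacet
facet normal -0.373 -0.396 -0.839
outer loop
vertex 1.654 1.238 2.363
vertex 1.969 0.748 2.454
vertex 1.423 0.873 2.638
endloop
endfacet
facet normal -0.810 0.579 0.088
outer loop
vertex 1.654 1.238 2.363
vertex 1.423 0.873 2.638
vertex 2.416 2.043 4.076
endloop
endfacet
facet normal -0.810 0.579 0.088
outer loop
vertex 2.416 2.043 4.076
vertex 1.423 0.873 2.638
vertex 2.185 1.678 4.35
endloop
endfacet
facet normal 0.374 0.394 0.840
outer loop
vertex 2.416 2.043 4.076
vertex 2.185 1.678 4.35
vertex 2.731 1.552 4.166
endloop
endfacet
facet normal -0.373 -0.394 -0.840
outer loop
vertex 1.423 0.873 2.638
vertex 1.969 0.748 2.454
vertex 1.603 0.413 2.774
endloop
endfacet
facet normal -0.858 -0.196 0.474
outer loop
vertex 1.423 0.873 2.638
vertex 1.603 0.413 2.774
vertex 2.185 1.678 4.35
endloop
endfacet
facet normal -0.858 -0.196 0.474
outer loop
vertex 2.185 1.678 4.35
vertex 1.603 0.413 2.774
vertex 2.365 1.218 4.486
endloop
endfacet
facet normal 0.374 0.394 0.839
outer loop
vertex 2.185 1.678 4.35
vertex 2.365 1.218 4.486
vertex 2.731 1.552 4.166
endloop
endfacet
facet normal -0.374 -0.393 -0.840
outer loop
vertex 1.603 0.413 2.774
vertex 1.969 0.748 2.454
vertex 2.059 0.205 2.668
endloop
endfacet
facet normal -0.259 -0.824 0.503
outer loop
vertex 1.603 0.413 2.774
vertex 2.059 0.205 2.668
vertex 2.365 1.218 4.486
endloop
endfacet
facet normal -0.260 -0.824 0.503
outer loop
vertex 2.365 1.218 4.486
vertex 2.059 0.205 2.668
vertex 2.821 1.01 4.381
endloop
endfacet
facet normal 0.373 0.395 0.839
outer loop
vertex 2.365 1.218 4.486
vertex 2.821 1.01 4.381
vertex 2.731 1.552 4.166
endloop
endfacet
facet normal -0.373 -0.393 -0.841
outer loop
vertex 2.059 0.205 2.668
vertex 1.969 0.748 2.454
vertex 2.447 0.406 2.402
endloop
endfacet
facet normal 0.535 -0.831 0.153
outer loop
vertex 2.059 0.205 2.668
vertex 2.447 0.406 2.402
vertex 2.821 1.01 4.381
endloop
endfacet
facet normal 0.535 -0.831 0.152
outer loop
vertex 2.821 1.01 4.381
vertex 2.447 0.406 2.402
vertex 3.209 1.211 4.114
endloop
endfacet
facet normal 0.373 0.395 0.840
outer loop
vertex 2.821 1.01 4.381
vertex 3.209 1.211 4.114
vertex 2.731 1.552 4.166
endloop
endfacet
facet normal -0.374 -0.396 -0.839
outer loop
vertex 2.447 0.406 2.402
vertex 1.969 0.748 2.454
vertex 2.475 0.863 2.174
endloop
endfacet
facet normal 0.926 -0.212 -0.312
outer loop
vertex 2.447 0.406 2.402
vertex 2.475 0.863 2.174
vertex 3.209 1.211 4.114
endloop
endfacet
facet normal 0.926 -0.212 -0.312
outer loop
vertex 3.209 1.211 4.114
vertex 2.475 0.863 2.174
vertex 3.237 1.668 3.887
endloop
endfacet
facet normal 0.373 0.394 0.840
outer loop
vertex 3.209 1.211 4.114
vertex 3.237 1.668 3.887
vertex 2.731 1.552 4.166
endloop
endfacet

endsolid


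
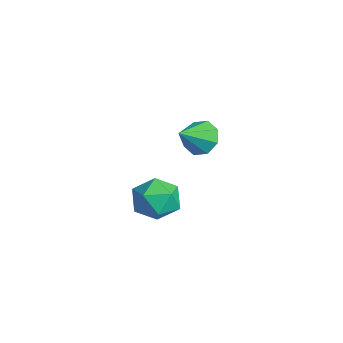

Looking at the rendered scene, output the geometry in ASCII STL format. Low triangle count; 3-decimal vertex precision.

solid 
facet normal -0.355 0.750 -0.558
outer loop
vertex -3.332 3.251 -0.591
vertex -4.138 3.229 -0.108
vertex -3.321 3.684 -0.016
endloop
endfacet
facet normal 0.990 -0.123 0.074
outer loop
vertex -3.332 3.251 -0.591
vertex -3.321 3.684 -0.016
vertex -3.582 2.051 0.768
endloop
endfacet
facet normal -0.355 0.750 -0.557
outer loop
vertex -3.321 3.684 -0.016
vertex -4.138 3.229 -0.108
vertex -3.788 3.85 0.505
endloop
endfacet
facet normal 0.760 0.178 0.625
outer loop
vertex -3.321 3.684 -0.016
vertex -3.788 3.85 0.505
vertex -3.582 2.051 0.768
endloop
endfacet
facet normal -0.354 0.750 -0.558
outer loop
vertex -3.788 3.85 0.505
vertex -4.138 3.229 -0.108
vertex -4.46 3.653 0.667
endloop
endfacet
facet normal 0.186 0.163 0.969
outer loop
vertex -3.788 3.85 0.505
vertex -4.46 3.653 0.667
vertex -3.582 2.051 0.768
endloop
endfacet
facet normal -0.356 0.750 -0.558
outer loop
vertex -4.46 3.653 0.667
vertex -4.138 3.229 -0.108
vertex -4.944 3.207 0.376
endloop
endfacet
facet normal -0.396 -0.160 0.904
outer loop
vertex -4.46 3.653 0.667
vertex -4.944 3.207 0.376
vertex -3.582 2.051 0.768
endloop
endfacet
facet normal -0.355 0.751 -0.557
outer loop
vertex -4.944 3.207 0.376
vertex -4.138 3.229 -0.108
vertex -4.956 2.775 -0.199
endloop
endfacet
facet normal -0.647 -0.603 0.467
outer loop
vertex -4.944 3.207 0.376
vertex -4.956 2.775 -0.199
vertex -3.582 2.051 0.768
endloop
endfacet
facet normal -0.354 0.750 -0.558
outer loop
vertex -4.956 2.775 -0.199
vertex -4.138 3.229 -0.108
vertex -4.489 2.608 -0.72
endloop
endfacet
facet normal -0.417 -0.905 -0.084
outer loop
vertex -4.956 2.775 -0.199
vertex -4.489 2.608 -0.72
vertex -3.582 2.051 0.768
endloop
endfacet
facet normal -0.356 0.750 -0.557
outer loop
vertex -4.489 2.608 -0.72
vertex -4.138 3.229 -0.108
vertex -3.816 2.806 -0.883
endloop
endfacet
facet normal 0.158 -0.889 -0.429
outer loop
vertex -4.489 2.608 -0.72
vertex -3.816 2.806 -0.883
vertex -3.582 2.051 0.768
endloop
endfacet
facet normal -0.354 0.751 -0.557
outer loop
vertex -3.816 2.806 -0.883
vertex -4.138 3.229 -0.108
vertex -3.332 3.251 -0.591
endloop
endfacet
facet normal 0.740 -0.566 -0.364
outer loop
vertex -3.816 2.806 -0.883
vertex -3.332 3.251 -0.591
vertex -3.582 2.051 0.768
endloop
endfacet
facet normal -0.595 0.497 0.632
outer loop
vertex 0.612 0.569 0.57
vertex -0.196 -0.16 0.383
vertex 0.526 -0.334 1.199
endloop
endfacet
facet normal 0.090 0.563 0.821
outer loop
vertex 0.612 0.569 0.57
vertex 0.526 -0.334 1.199
vertex 1.518 0.007 0.856
endloop
endfacet
facet normal 0.444 0.854 0.272
outer loop
vertex 0.612 0.569 0.57
vertex 1.518 0.007 0.856
vertex 1.409 0.392 -0.173
endloop
endfacet
facet normal -0.024 0.967 -0.256
outer loop
vertex 0.612 0.569 0.57
vertex 1.409 0.392 -0.173
vertex 0.35 0.289 -0.465
endloop
endfacet
facet normal -0.665 0.746 -0.033
outer loop
vertex 0.612 0.569 0.57
vertex 0.35 0.289 -0.465
vertex -0.196 -0.16 0.383
endloop
endfacet
facet normal 0.353 -0.091 0.931
outer loop
vertex 1.518 0.007 0.856
vertex 0.526 -0.334 1.199
vertex 1.27 -1.069 0.845
endloop
endfacet
facet normal -0.755 -0.198 0.625
outer loop
vertex 0.526 -0.334 1.199
vertex -0.196 -0.16 0.383
vertex 0.211 -1.172 0.553
endloop
endfacet
facet normal -0.869 0.205 -0.451
outer loop
vertex -0.196 -0.16 0.383
vertex 0.35 0.289 -0.465
vertex 0.102 -0.787 -0.476
endloop
endfacet
facet normal 0.169 0.561 -0.810
outer loop
vertex 0.35 0.289 -0.465
vertex 1.409 0.392 -0.173
vertex 1.094 -0.446 -0.819
endloop
endfacet
facet normal 0.924 0.379 0.044
outer loop
vertex 1.409 0.392 -0.173
vertex 1.518 0.007 0.856
vertex 1.816 -0.62 -0.003
endloop
endfacet
facet normal 0.024 -0.967 0.256
outer loop
vertex 1.008 -1.349 -0.19
vertex 1.27 -1.069 0.845
vertex 0.211 -1.172 0.553
endloop
endfacet
facet normal -0.444 -0.854 -0.272
outer loop
vertex 1.008 -1.349 -0.19
vertex 0.211 -1.172 0.553
vertex 0.102 -0.787 -0.476
endloop
endfacet
facet normal -0.090 -0.563 -0.821
outer loop
vertex 1.008 -1.349 -0.19
vertex 0.102 -0.787 -0.476
vertex 1.094 -0.446 -0.819
endloop
endfacet
facet normal 0.595 -0.497 -0.632
outer loop
vertex 1.008 -1.349 -0.19
vertex 1.094 -0.446 -0.819
vertex 1.816 -0.62 -0.003
endloop
endfacet
facet normal 0.665 -0.746 0.033
outer loop
vertex 1.008 -1.349 -0.19
vertex 1.816 -0.62 -0.003
vertex 1.27 -1.069 0.845
endloop
endfacet
facet normal -0.169 -0.561 0.810
outer loop
vertex 0.211 -1.172 0.553
vertex 1.27 -1.069 0.845
vertex 0.526 -0.334 1.199
endloop
endfacet
facet normal -0.924 -0.379 -0.044
outer loop
vertex 0.102 -0.787 -0.476
vertex 0.211 -1.172 0.553
vertex -0.196 -0.16 0.383
endloop
endfacet
facet normal -0.353 0.091 -0.931
outer loop
vertex 1.094 -0.446 -0.819
vertex 0.102 -0.787 -0.476
vertex 0.35 0.289 -0.465
endloop
endfacet
facet normal 0.755 0.198 -0.625
outer loop
vertex 1.816 -0.62 -0.003
vertex 1.094 -0.446 -0.819
vertex 1.409 0.392 -0.173
endloop
endfacet
facet normal 0.869 -0.205 0.451
outer loop
vertex 1.27 -1.069 0.845
vertex 1.816 -0.62 -0.003
vertex 1.518 0.007 0.856
endloop
endfacet

endsolid


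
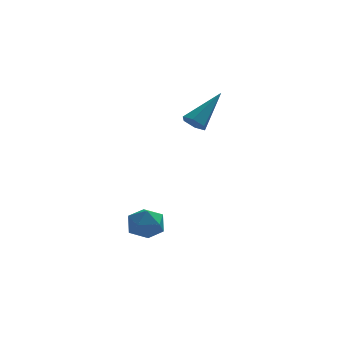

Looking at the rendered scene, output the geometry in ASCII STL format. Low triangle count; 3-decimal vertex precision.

solid 
facet normal -0.100 0.993 0.060
outer loop
vertex -1.047 -1.051 -3.102
vertex -1.8 -1.128 -3.087
vertex -1.406 -1.127 -2.44
endloop
endfacet
facet normal 0.508 0.780 0.365
outer loop
vertex -1.047 -1.051 -3.102
vertex -1.406 -1.127 -2.44
vertex -0.755 -1.494 -2.561
endloop
endfacet
facet normal 0.892 0.434 -0.126
outer loop
vertex -1.047 -1.051 -3.102
vertex -0.755 -1.494 -2.561
vertex -0.746 -1.722 -3.283
endloop
endfacet
facet normal 0.521 0.432 -0.736
outer loop
vertex -1.047 -1.051 -3.102
vertex -0.746 -1.722 -3.283
vertex -1.392 -1.496 -3.608
endloop
endfacet
facet normal -0.092 0.778 -0.622
outer loop
vertex -1.047 -1.051 -3.102
vertex -1.392 -1.496 -3.608
vertex -1.8 -1.128 -3.087
endloop
endfacet
facet normal 0.344 0.318 0.883
outer loop
vertex -0.755 -1.494 -2.561
vertex -1.406 -1.127 -2.44
vertex -1.328 -1.844 -2.212
endloop
endfacet
facet normal -0.640 0.663 0.389
outer loop
vertex -1.406 -1.127 -2.44
vertex -1.8 -1.128 -3.087
vertex -1.974 -1.618 -2.537
endloop
endfacet
facet normal -0.627 0.315 -0.713
outer loop
vertex -1.8 -1.128 -3.087
vertex -1.392 -1.496 -3.608
vertex -1.965 -1.846 -3.259
endloop
endfacet
facet normal 0.366 -0.246 -0.898
outer loop
vertex -1.392 -1.496 -3.608
vertex -0.746 -1.722 -3.283
vertex -1.314 -2.213 -3.38
endloop
endfacet
facet normal 0.966 -0.243 0.089
outer loop
vertex -0.746 -1.722 -3.283
vertex -0.755 -1.494 -2.561
vertex -0.92 -2.212 -2.733
endloop
endfacet
facet normal -0.521 -0.432 0.736
outer loop
vertex -1.673 -2.289 -2.718
vertex -1.328 -1.844 -2.212
vertex -1.974 -1.618 -2.537
endloop
endfacet
facet normal -0.892 -0.434 0.126
outer loop
vertex -1.673 -2.289 -2.718
vertex -1.974 -1.618 -2.537
vertex -1.965 -1.846 -3.259
endloop
endfacet
facet normal -0.508 -0.780 -0.365
outer loop
vertex -1.673 -2.289 -2.718
vertex -1.965 -1.846 -3.259
vertex -1.314 -2.213 -3.38
endloop
endfacet
facet normal 0.100 -0.993 -0.060
outer loop
vertex -1.673 -2.289 -2.718
vertex -1.314 -2.213 -3.38
vertex -0.92 -2.212 -2.733
endloop
endfacet
facet normal 0.092 -0.778 0.622
outer loop
vertex -1.673 -2.289 -2.718
vertex -0.92 -2.212 -2.733
vertex -1.328 -1.844 -2.212
endloop
endfacet
facet normal -0.366 0.246 0.898
outer loop
vertex -1.974 -1.618 -2.537
vertex -1.328 -1.844 -2.212
vertex -1.406 -1.127 -2.44
endloop
endfacet
facet normal -0.966 0.243 -0.089
outer loop
vertex -1.965 -1.846 -3.259
vertex -1.974 -1.618 -2.537
vertex -1.8 -1.128 -3.087
endloop
endfacet
facet normal -0.344 -0.318 -0.883
outer loop
vertex -1.314 -2.213 -3.38
vertex -1.965 -1.846 -3.259
vertex -1.392 -1.496 -3.608
endloop
endfacet
facet normal 0.640 -0.663 -0.389
outer loop
vertex -0.92 -2.212 -2.733
vertex -1.314 -2.213 -3.38
vertex -0.746 -1.722 -3.283
endloop
endfacet
facet normal 0.627 -0.315 0.713
outer loop
vertex -1.328 -1.844 -2.212
vertex -0.92 -2.212 -2.733
vertex -0.755 -1.494 -2.561
endloop
endfacet
facet normal -0.583 -0.469 -0.663
outer loop
vertex 0.87 0.436 0.784
vertex 0.476 0.446 1.123
vertex 0.541 0.839 0.788
endloop
endfacet
facet normal 0.636 0.525 -0.565
outer loop
vertex 0.87 0.436 0.784
vertex 0.541 0.839 0.788
vertex 1.524 1.294 2.317
endloop
endfacet
facet normal -0.583 -0.469 -0.663
outer loop
vertex 0.541 0.839 0.788
vertex 0.476 0.446 1.123
vertex 0.147 0.849 1.127
endloop
endfacet
facet normal -0.144 0.970 -0.196
outer loop
vertex 0.541 0.839 0.788
vertex 0.147 0.849 1.127
vertex 1.524 1.294 2.317
endloop
endfacet
facet normal -0.583 -0.470 -0.663
outer loop
vertex 0.147 0.849 1.127
vertex 0.476 0.446 1.123
vertex 0.082 0.457 1.462
endloop
endfacet
facet normal -0.638 0.559 0.530
outer loop
vertex 0.147 0.849 1.127
vertex 0.082 0.457 1.462
vertex 1.524 1.294 2.317
endloop
endfacet
facet normal -0.583 -0.471 -0.662
outer loop
vertex 0.082 0.457 1.462
vertex 0.476 0.446 1.123
vertex 0.411 0.054 1.459
endloop
endfacet
facet normal -0.354 -0.296 0.887
outer loop
vertex 0.082 0.457 1.462
vertex 0.411 0.054 1.459
vertex 1.524 1.294 2.317
endloop
endfacet
facet normal -0.582 -0.471 -0.663
outer loop
vertex 0.411 0.054 1.459
vertex 0.476 0.446 1.123
vertex 0.805 0.044 1.12
endloop
endfacet
facet normal 0.427 -0.741 0.518
outer loop
vertex 0.411 0.054 1.459
vertex 0.805 0.044 1.12
vertex 1.524 1.294 2.317
endloop
endfacet
facet normal -0.582 -0.471 -0.663
outer loop
vertex 0.805 0.044 1.12
vertex 0.476 0.446 1.123
vertex 0.87 0.436 0.784
endloop
endfacet
facet normal 0.921 -0.331 -0.208
outer loop
vertex 0.805 0.044 1.12
vertex 0.87 0.436 0.784
vertex 1.524 1.294 2.317
endloop
endfacet

endsolid


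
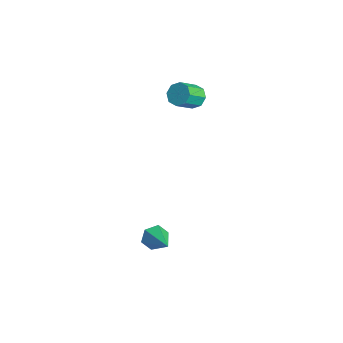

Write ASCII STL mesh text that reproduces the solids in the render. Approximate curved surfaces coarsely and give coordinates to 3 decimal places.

solid 
facet normal -0.906 0.018 -0.424
outer loop
vertex 1.845 -2.263 -4.776
vertex 1.543 -1.904 -4.116
vertex 1.836 -1.455 -4.723
endloop
endfacet
facet normal 0.715 0.054 -0.697
outer loop
vertex 1.845 -2.263 -4.776
vertex 1.836 -1.455 -4.723
vertex 3.237 -1.936 -3.324
endloop
endfacet
facet normal -0.906 0.018 -0.424
outer loop
vertex 1.836 -1.455 -4.723
vertex 1.543 -1.904 -4.116
vertex 1.534 -1.096 -4.063
endloop
endfacet
facet normal 0.507 0.833 -0.221
outer loop
vertex 1.836 -1.455 -4.723
vertex 1.534 -1.096 -4.063
vertex 3.237 -1.936 -3.324
endloop
endfacet
facet normal -0.906 0.018 -0.424
outer loop
vertex 1.534 -1.096 -4.063
vertex 1.543 -1.904 -4.116
vertex 1.241 -1.545 -3.456
endloop
endfacet
facet normal 0.110 0.773 0.625
outer loop
vertex 1.534 -1.096 -4.063
vertex 1.241 -1.545 -3.456
vertex 3.237 -1.936 -3.324
endloop
endfacet
facet normal -0.906 0.017 -0.423
outer loop
vertex 1.241 -1.545 -3.456
vertex 1.543 -1.904 -4.116
vertex 1.251 -2.353 -3.509
endloop
endfacet
facet normal -0.079 -0.066 0.995
outer loop
vertex 1.241 -1.545 -3.456
vertex 1.251 -2.353 -3.509
vertex 3.237 -1.936 -3.324
endloop
endfacet
facet normal -0.906 0.018 -0.423
outer loop
vertex 1.251 -2.353 -3.509
vertex 1.543 -1.904 -4.116
vertex 1.552 -2.712 -4.169
endloop
endfacet
facet normal 0.129 -0.845 0.519
outer loop
vertex 1.251 -2.353 -3.509
vertex 1.552 -2.712 -4.169
vertex 3.237 -1.936 -3.324
endloop
endfacet
facet normal -0.906 0.018 -0.424
outer loop
vertex 1.552 -2.712 -4.169
vertex 1.543 -1.904 -4.116
vertex 1.845 -2.263 -4.776
endloop
endfacet
facet normal 0.526 -0.785 -0.327
outer loop
vertex 1.552 -2.712 -4.169
vertex 1.845 -2.263 -4.776
vertex 3.237 -1.936 -3.324
endloop
endfacet
facet normal -0.232 0.748 -0.623
outer loop
vertex -2.058 2.626 2.484
vertex -2.797 2.572 2.694
vertex -2.187 2.97 2.945
endloop
endfacet
facet normal 0.948 0.317 0.029
outer loop
vertex -2.058 2.626 2.484
vertex -2.187 2.97 2.945
vertex -1.704 1.482 3.437
endloop
endfacet
facet normal 0.948 0.318 0.030
outer loop
vertex -1.704 1.482 3.437
vertex -2.187 2.97 2.945
vertex -1.834 1.826 3.898
endloop
endfacet
facet normal 0.231 -0.748 0.623
outer loop
vertex -1.704 1.482 3.437
vertex -1.834 1.826 3.898
vertex -2.443 1.428 3.646
endloop
endfacet
facet normal -0.232 0.748 -0.622
outer loop
vertex -2.187 2.97 2.945
vertex -2.797 2.572 2.694
vertex -2.674 3.08 3.259
endloop
endfacet
facet normal 0.514 0.637 0.574
outer loop
vertex -2.187 2.97 2.945
vertex -2.674 3.08 3.259
vertex -1.834 1.826 3.898
endloop
endfacet
facet normal 0.514 0.637 0.574
outer loop
vertex -1.834 1.826 3.898
vertex -2.674 3.08 3.259
vertex -2.321 1.937 4.211
endloop
endfacet
facet normal 0.230 -0.747 0.623
outer loop
vertex -1.834 1.826 3.898
vertex -2.321 1.937 4.211
vertex -2.443 1.428 3.646
endloop
endfacet
facet normal -0.230 0.748 -0.622
outer loop
vertex -2.674 3.08 3.259
vertex -2.797 2.572 2.694
vertex -3.233 2.893 3.241
endloop
endfacet
facet normal -0.220 0.583 0.782
outer loop
vertex -2.674 3.08 3.259
vertex -3.233 2.893 3.241
vertex -2.321 1.937 4.211
endloop
endfacet
facet normal -0.219 0.584 0.782
outer loop
vertex -2.321 1.937 4.211
vertex -3.233 2.893 3.241
vertex -2.879 1.75 4.194
endloop
endfacet
facet normal 0.231 -0.747 0.623
outer loop
vertex -2.321 1.937 4.211
vertex -2.879 1.75 4.194
vertex -2.443 1.428 3.646
endloop
endfacet
facet normal -0.231 0.748 -0.623
outer loop
vertex -3.233 2.893 3.241
vertex -2.797 2.572 2.694
vertex -3.536 2.518 2.903
endloop
endfacet
facet normal -0.826 0.188 0.532
outer loop
vertex -3.233 2.893 3.241
vertex -3.536 2.518 2.903
vertex -2.879 1.75 4.194
endloop
endfacet
facet normal -0.826 0.187 0.532
outer loop
vertex -2.879 1.75 4.194
vertex -3.536 2.518 2.903
vertex -3.182 1.374 3.856
endloop
endfacet
facet normal 0.232 -0.747 0.623
outer loop
vertex -2.879 1.75 4.194
vertex -3.182 1.374 3.856
vertex -2.443 1.428 3.646
endloop
endfacet
facet normal -0.231 0.748 -0.623
outer loop
vertex -3.536 2.518 2.903
vertex -2.797 2.572 2.694
vertex -3.406 2.174 2.442
endloop
endfacet
facet normal -0.948 -0.318 -0.030
outer loop
vertex -3.536 2.518 2.903
vertex -3.406 2.174 2.442
vertex -3.182 1.374 3.856
endloop
endfacet
facet normal -0.948 -0.317 -0.029
outer loop
vertex -3.182 1.374 3.856
vertex -3.406 2.174 2.442
vertex -3.053 1.03 3.395
endloop
endfacet
facet normal 0.232 -0.748 0.623
outer loop
vertex -3.182 1.374 3.856
vertex -3.053 1.03 3.395
vertex -2.443 1.428 3.646
endloop
endfacet
facet normal -0.230 0.747 -0.623
outer loop
vertex -3.406 2.174 2.442
vertex -2.797 2.572 2.694
vertex -2.919 2.063 2.129
endloop
endfacet
facet normal -0.514 -0.637 -0.574
outer loop
vertex -3.406 2.174 2.442
vertex -2.919 2.063 2.129
vertex -3.053 1.03 3.395
endloop
endfacet
facet normal -0.514 -0.637 -0.574
outer loop
vertex -3.053 1.03 3.395
vertex -2.919 2.063 2.129
vertex -2.566 0.92 3.081
endloop
endfacet
facet normal 0.232 -0.748 0.622
outer loop
vertex -3.053 1.03 3.395
vertex -2.566 0.92 3.081
vertex -2.443 1.428 3.646
endloop
endfacet
facet normal -0.231 0.747 -0.623
outer loop
vertex -2.919 2.063 2.129
vertex -2.797 2.572 2.694
vertex -2.361 2.25 2.146
endloop
endfacet
facet normal 0.219 -0.584 -0.782
outer loop
vertex -2.919 2.063 2.129
vertex -2.361 2.25 2.146
vertex -2.566 0.92 3.081
endloop
endfacet
facet normal 0.220 -0.583 -0.782
outer loop
vertex -2.566 0.92 3.081
vertex -2.361 2.25 2.146
vertex -2.007 1.107 3.099
endloop
endfacet
facet normal 0.230 -0.748 0.622
outer loop
vertex -2.566 0.92 3.081
vertex -2.007 1.107 3.099
vertex -2.443 1.428 3.646
endloop
endfacet
facet normal -0.232 0.747 -0.623
outer loop
vertex -2.361 2.25 2.146
vertex -2.797 2.572 2.694
vertex -2.058 2.626 2.484
endloop
endfacet
facet normal 0.826 -0.188 -0.532
outer loop
vertex -2.361 2.25 2.146
vertex -2.058 2.626 2.484
vertex -2.007 1.107 3.099
endloop
endfacet
facet normal 0.826 -0.188 -0.532
outer loop
vertex -2.007 1.107 3.099
vertex -2.058 2.626 2.484
vertex -1.704 1.482 3.437
endloop
endfacet
facet normal 0.231 -0.748 0.623
outer loop
vertex -2.007 1.107 3.099
vertex -1.704 1.482 3.437
vertex -2.443 1.428 3.646
endloop
endfacet

endsolid


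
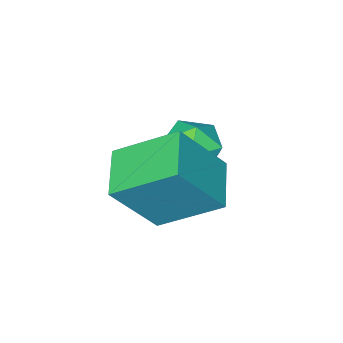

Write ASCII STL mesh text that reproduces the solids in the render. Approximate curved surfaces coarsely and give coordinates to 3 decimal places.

solid 
facet normal -0.521 0.662 0.539
outer loop
vertex -0.692 2.67 0.35
vertex 0.114 3.596 -0.01
vertex -1.689 3.003 -1.023
endloop
endfacet
facet normal -0.630 -0.724 0.282
outer loop
vertex -0.794 1.864 -1.95
vertex -0.692 2.67 0.35
vertex -1.689 3.003 -1.023
endloop
endfacet
facet normal -0.521 0.662 0.539
outer loop
vertex -1.689 3.003 -1.023
vertex 0.114 3.596 -0.01
vertex -0.883 3.93 -1.384
endloop
endfacet
facet normal -0.577 0.193 -0.794
outer loop
vertex -0.883 3.93 -1.384
vertex -0.794 1.864 -1.95
vertex -1.689 3.003 -1.023
endloop
endfacet
facet normal 0.577 -0.193 0.794
outer loop
vertex -0.692 2.67 0.35
vertex 1.009 2.457 -0.937
vertex 0.114 3.596 -0.01
endloop
endfacet
facet normal -0.630 -0.724 0.281
outer loop
vertex 0.203 1.53 -0.576
vertex -0.692 2.67 0.35
vertex -0.794 1.864 -1.95
endloop
endfacet
facet normal 0.577 -0.192 0.794
outer loop
vertex 0.203 1.53 -0.576
vertex 1.009 2.457 -0.937
vertex -0.692 2.67 0.35
endloop
endfacet
facet normal 0.630 0.724 -0.281
outer loop
vertex 0.114 3.596 -0.01
vertex 1.009 2.457 -0.937
vertex -0.883 3.93 -1.384
endloop
endfacet
facet normal -0.576 0.193 -0.794
outer loop
vertex 0.012 2.79 -2.31
vertex -0.794 1.864 -1.95
vertex -0.883 3.93 -1.384
endloop
endfacet
facet normal 0.630 0.724 -0.282
outer loop
vertex -0.883 3.93 -1.384
vertex 1.009 2.457 -0.937
vertex 0.012 2.79 -2.31
endloop
endfacet
facet normal 0.520 -0.662 -0.539
outer loop
vertex 0.012 2.79 -2.31
vertex 0.203 1.53 -0.576
vertex -0.794 1.864 -1.95
endloop
endfacet
facet normal 0.521 -0.662 -0.539
outer loop
vertex 1.009 2.457 -0.937
vertex 0.203 1.53 -0.576
vertex 0.012 2.79 -2.31
endloop
endfacet
facet normal 0.071 0.740 0.669
outer loop
vertex -2.161 2.313 -1.196
vertex -1.853 1.81 -0.673
vertex -1.38 2.208 -1.163
endloop
endfacet
facet normal 0.133 0.991 0.006
outer loop
vertex -2.161 2.313 -1.196
vertex -1.38 2.208 -1.163
vertex -1.741 2.261 -1.862
endloop
endfacet
facet normal -0.459 0.815 -0.353
outer loop
vertex -2.161 2.313 -1.196
vertex -1.741 2.261 -1.862
vertex -2.437 1.894 -1.804
endloop
endfacet
facet normal -0.886 0.455 0.089
outer loop
vertex -2.161 2.313 -1.196
vertex -2.437 1.894 -1.804
vertex -2.506 1.616 -1.07
endloop
endfacet
facet normal -0.560 0.407 0.722
outer loop
vertex -2.161 2.313 -1.196
vertex -2.506 1.616 -1.07
vertex -1.853 1.81 -0.673
endloop
endfacet
facet normal 0.686 0.661 -0.304
outer loop
vertex -1.741 2.261 -1.862
vertex -1.38 2.208 -1.163
vertex -1.174 1.724 -1.75
endloop
endfacet
facet normal 0.585 0.254 0.771
outer loop
vertex -1.38 2.208 -1.163
vertex -1.853 1.81 -0.673
vertex -1.243 1.446 -1.016
endloop
endfacet
facet normal -0.436 -0.282 0.855
outer loop
vertex -1.853 1.81 -0.673
vertex -2.506 1.616 -1.07
vertex -1.939 1.079 -0.958
endloop
endfacet
facet normal -0.964 -0.206 -0.169
outer loop
vertex -2.506 1.616 -1.07
vertex -2.437 1.894 -1.804
vertex -2.3 1.132 -1.657
endloop
endfacet
facet normal -0.273 0.377 -0.885
outer loop
vertex -2.437 1.894 -1.804
vertex -1.741 2.261 -1.862
vertex -1.827 1.53 -2.147
endloop
endfacet
facet normal 0.886 -0.455 -0.089
outer loop
vertex -1.519 1.027 -1.624
vertex -1.174 1.724 -1.75
vertex -1.243 1.446 -1.016
endloop
endfacet
facet normal 0.459 -0.815 0.353
outer loop
vertex -1.519 1.027 -1.624
vertex -1.243 1.446 -1.016
vertex -1.939 1.079 -0.958
endloop
endfacet
facet normal -0.133 -0.991 -0.006
outer loop
vertex -1.519 1.027 -1.624
vertex -1.939 1.079 -0.958
vertex -2.3 1.132 -1.657
endloop
endfacet
facet normal -0.071 -0.740 -0.669
outer loop
vertex -1.519 1.027 -1.624
vertex -2.3 1.132 -1.657
vertex -1.827 1.53 -2.147
endloop
endfacet
facet normal 0.560 -0.407 -0.722
outer loop
vertex -1.519 1.027 -1.624
vertex -1.827 1.53 -2.147
vertex -1.174 1.724 -1.75
endloop
endfacet
facet normal 0.964 0.206 0.169
outer loop
vertex -1.243 1.446 -1.016
vertex -1.174 1.724 -1.75
vertex -1.38 2.208 -1.163
endloop
endfacet
facet normal 0.273 -0.377 0.885
outer loop
vertex -1.939 1.079 -0.958
vertex -1.243 1.446 -1.016
vertex -1.853 1.81 -0.673
endloop
endfacet
facet normal -0.686 -0.661 0.304
outer loop
vertex -2.3 1.132 -1.657
vertex -1.939 1.079 -0.958
vertex -2.506 1.616 -1.07
endloop
endfacet
facet normal -0.585 -0.254 -0.771
outer loop
vertex -1.827 1.53 -2.147
vertex -2.3 1.132 -1.657
vertex -2.437 1.894 -1.804
endloop
endfacet
facet normal 0.436 0.282 -0.855
outer loop
vertex -1.174 1.724 -1.75
vertex -1.827 1.53 -2.147
vertex -1.741 2.261 -1.862
endloop
endfacet

endsolid
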